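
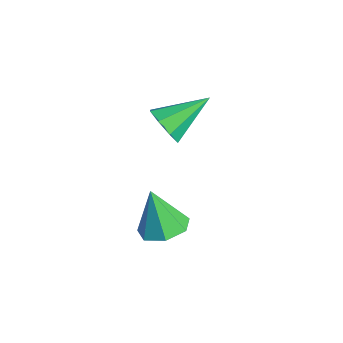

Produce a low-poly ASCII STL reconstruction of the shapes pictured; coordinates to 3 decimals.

solid 
facet normal 0.003 -0.887 -0.461
outer loop
vertex -0.193 -0.744 3.055
vertex -0.547 -0.338 2.272
vertex 0.326 -0.508 2.604
endloop
endfacet
facet normal 0.648 0.031 0.761
outer loop
vertex -0.193 -0.744 3.055
vertex 0.326 -0.508 2.604
vertex -0.553 1.578 3.268
endloop
endfacet
facet normal 0.002 -0.887 -0.461
outer loop
vertex 0.326 -0.508 2.604
vertex -0.547 -0.338 2.272
vertex 0.334 -0.173 1.959
endloop
endfacet
facet normal 0.925 0.331 0.184
outer loop
vertex 0.326 -0.508 2.604
vertex 0.334 -0.173 1.959
vertex -0.553 1.578 3.268
endloop
endfacet
facet normal 0.003 -0.888 -0.460
outer loop
vertex 0.334 -0.173 1.959
vertex -0.547 -0.338 2.272
vertex -0.175 0.065 1.497
endloop
endfacet
facet normal 0.661 0.635 -0.401
outer loop
vertex 0.334 -0.173 1.959
vertex -0.175 0.065 1.497
vertex -0.553 1.578 3.268
endloop
endfacet
facet normal 0.003 -0.888 -0.460
outer loop
vertex -0.175 0.065 1.497
vertex -0.547 -0.338 2.272
vertex -0.902 0.067 1.489
endloop
endfacet
facet normal 0.009 0.761 -0.648
outer loop
vertex -0.175 0.065 1.497
vertex -0.902 0.067 1.489
vertex -0.553 1.578 3.268
endloop
endfacet
facet normal 0.002 -0.888 -0.460
outer loop
vertex -0.902 0.067 1.489
vertex -0.547 -0.338 2.272
vertex -1.421 -0.168 1.94
endloop
endfacet
facet normal -0.649 0.638 -0.414
outer loop
vertex -0.902 0.067 1.489
vertex -1.421 -0.168 1.94
vertex -0.553 1.578 3.268
endloop
endfacet
facet normal 0.003 -0.887 -0.462
outer loop
vertex -1.421 -0.168 1.94
vertex -0.547 -0.338 2.272
vertex -1.429 -0.504 2.585
endloop
endfacet
facet normal -0.927 0.336 0.164
outer loop
vertex -1.421 -0.168 1.94
vertex -1.429 -0.504 2.585
vertex -0.553 1.578 3.268
endloop
endfacet
facet normal 0.003 -0.887 -0.461
outer loop
vertex -1.429 -0.504 2.585
vertex -0.547 -0.338 2.272
vertex -0.92 -0.742 3.047
endloop
endfacet
facet normal -0.663 0.034 0.748
outer loop
vertex -1.429 -0.504 2.585
vertex -0.92 -0.742 3.047
vertex -0.553 1.578 3.268
endloop
endfacet
facet normal 0.003 -0.887 -0.461
outer loop
vertex -0.92 -0.742 3.047
vertex -0.547 -0.338 2.272
vertex -0.193 -0.744 3.055
endloop
endfacet
facet normal -0.011 -0.093 0.996
outer loop
vertex -0.92 -0.742 3.047
vertex -0.193 -0.744 3.055
vertex -0.553 1.578 3.268
endloop
endfacet
facet normal 0.317 0.133 -0.939
outer loop
vertex 4.762 -2.716 1.304
vertex 3.858 -2.375 1.047
vertex 4.645 -1.86 1.386
endloop
endfacet
facet normal 0.710 0.030 0.704
outer loop
vertex 4.762 -2.716 1.304
vertex 4.645 -1.86 1.386
vertex 3.262 -2.625 2.813
endloop
endfacet
facet normal 0.318 0.133 -0.939
outer loop
vertex 4.645 -1.86 1.386
vertex 3.858 -2.375 1.047
vertex 3.935 -1.392 1.212
endloop
endfacet
facet normal 0.295 0.693 0.658
outer loop
vertex 4.645 -1.86 1.386
vertex 3.935 -1.392 1.212
vertex 3.262 -2.625 2.813
endloop
endfacet
facet normal 0.317 0.133 -0.939
outer loop
vertex 3.935 -1.392 1.212
vertex 3.858 -2.375 1.047
vertex 3.167 -1.665 0.914
endloop
endfacet
facet normal -0.445 0.790 0.422
outer loop
vertex 3.935 -1.392 1.212
vertex 3.167 -1.665 0.914
vertex 3.262 -2.625 2.813
endloop
endfacet
facet normal 0.316 0.132 -0.939
outer loop
vertex 3.167 -1.665 0.914
vertex 3.858 -2.375 1.047
vertex 2.919 -2.472 0.717
endloop
endfacet
facet normal -0.952 0.250 0.174
outer loop
vertex 3.167 -1.665 0.914
vertex 2.919 -2.472 0.717
vertex 3.262 -2.625 2.813
endloop
endfacet
facet normal 0.316 0.132 -0.939
outer loop
vertex 2.919 -2.472 0.717
vertex 3.858 -2.375 1.047
vertex 3.378 -3.207 0.768
endloop
endfacet
facet normal -0.847 -0.522 0.101
outer loop
vertex 2.919 -2.472 0.717
vertex 3.378 -3.207 0.768
vertex 3.262 -2.625 2.813
endloop
endfacet
facet normal 0.316 0.132 -0.939
outer loop
vertex 3.378 -3.207 0.768
vertex 3.858 -2.375 1.047
vertex 4.198 -3.315 1.029
endloop
endfacet
facet normal -0.206 -0.944 0.257
outer loop
vertex 3.378 -3.207 0.768
vertex 4.198 -3.315 1.029
vertex 3.262 -2.625 2.813
endloop
endfacet
facet normal 0.317 0.133 -0.939
outer loop
vertex 4.198 -3.315 1.029
vertex 3.858 -2.375 1.047
vertex 4.762 -2.716 1.304
endloop
endfacet
facet normal 0.486 -0.699 0.525
outer loop
vertex 4.198 -3.315 1.029
vertex 4.762 -2.716 1.304
vertex 3.262 -2.625 2.813
endloop
endfacet

endsolid


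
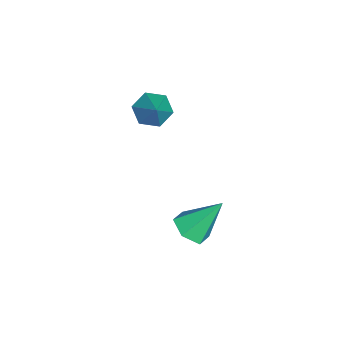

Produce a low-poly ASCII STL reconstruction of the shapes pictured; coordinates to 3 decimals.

solid 
facet normal 0.130 -0.586 -0.800
outer loop
vertex 3.567 3.074 -0.991
vertex 2.961 2.676 -0.798
vertex 2.891 3.274 -1.247
endloop
endfacet
facet normal 0.341 0.923 -0.179
outer loop
vertex 3.567 3.074 -0.991
vertex 2.891 3.274 -1.247
vertex 2.739 3.684 0.578
endloop
endfacet
facet normal 0.130 -0.586 -0.800
outer loop
vertex 2.891 3.274 -1.247
vertex 2.961 2.676 -0.798
vertex 2.285 2.876 -1.054
endloop
endfacet
facet normal -0.584 0.780 -0.224
outer loop
vertex 2.891 3.274 -1.247
vertex 2.285 2.876 -1.054
vertex 2.739 3.684 0.578
endloop
endfacet
facet normal 0.129 -0.586 -0.800
outer loop
vertex 2.285 2.876 -1.054
vertex 2.961 2.676 -0.798
vertex 2.355 2.279 -0.605
endloop
endfacet
facet normal -0.969 0.065 0.237
outer loop
vertex 2.285 2.876 -1.054
vertex 2.355 2.279 -0.605
vertex 2.739 3.684 0.578
endloop
endfacet
facet normal 0.129 -0.586 -0.800
outer loop
vertex 2.355 2.279 -0.605
vertex 2.961 2.676 -0.798
vertex 3.031 2.079 -0.35
endloop
endfacet
facet normal -0.432 -0.509 0.745
outer loop
vertex 2.355 2.279 -0.605
vertex 3.031 2.079 -0.35
vertex 2.739 3.684 0.578
endloop
endfacet
facet normal 0.129 -0.586 -0.800
outer loop
vertex 3.031 2.079 -0.35
vertex 2.961 2.676 -0.798
vertex 3.637 2.476 -0.543
endloop
endfacet
facet normal 0.492 -0.367 0.790
outer loop
vertex 3.031 2.079 -0.35
vertex 3.637 2.476 -0.543
vertex 2.739 3.684 0.578
endloop
endfacet
facet normal 0.129 -0.585 -0.801
outer loop
vertex 3.637 2.476 -0.543
vertex 2.961 2.676 -0.798
vertex 3.567 3.074 -0.991
endloop
endfacet
facet normal 0.878 0.348 0.328
outer loop
vertex 3.637 2.476 -0.543
vertex 3.567 3.074 -0.991
vertex 2.739 3.684 0.578
endloop
endfacet
facet normal -0.696 -0.236 -0.678
outer loop
vertex 1.332 0.63 3.036
vertex 0.85 1.001 3.402
vertex 1.234 1.319 2.897
endloop
endfacet
facet normal 0.930 0.059 -0.364
outer loop
vertex 1.332 0.63 3.036
vertex 1.234 1.319 2.897
vertex 1.79 1.319 4.318
endloop
endfacet
facet normal -0.696 -0.236 -0.678
outer loop
vertex 1.234 1.319 2.897
vertex 0.85 1.001 3.402
vertex 0.752 1.69 3.263
endloop
endfacet
facet normal 0.500 0.843 -0.196
outer loop
vertex 1.234 1.319 2.897
vertex 0.752 1.69 3.263
vertex 1.79 1.319 4.318
endloop
endfacet
facet normal -0.697 -0.236 -0.677
outer loop
vertex 0.752 1.69 3.263
vertex 0.85 1.001 3.402
vertex 0.368 1.372 3.769
endloop
endfacet
facet normal -0.140 0.883 0.448
outer loop
vertex 0.752 1.69 3.263
vertex 0.368 1.372 3.769
vertex 1.79 1.319 4.318
endloop
endfacet
facet normal -0.697 -0.236 -0.677
outer loop
vertex 0.368 1.372 3.769
vertex 0.85 1.001 3.402
vertex 0.466 0.683 3.908
endloop
endfacet
facet normal -0.352 0.137 0.926
outer loop
vertex 0.368 1.372 3.769
vertex 0.466 0.683 3.908
vertex 1.79 1.319 4.318
endloop
endfacet
facet normal -0.697 -0.236 -0.677
outer loop
vertex 0.466 0.683 3.908
vertex 0.85 1.001 3.402
vertex 0.948 0.312 3.541
endloop
endfacet
facet normal 0.077 -0.649 0.757
outer loop
vertex 0.466 0.683 3.908
vertex 0.948 0.312 3.541
vertex 1.79 1.319 4.318
endloop
endfacet
facet normal -0.696 -0.236 -0.678
outer loop
vertex 0.948 0.312 3.541
vertex 0.85 1.001 3.402
vertex 1.332 0.63 3.036
endloop
endfacet
facet normal 0.718 -0.687 0.113
outer loop
vertex 0.948 0.312 3.541
vertex 1.332 0.63 3.036
vertex 1.79 1.319 4.318
endloop
endfacet

endsolid


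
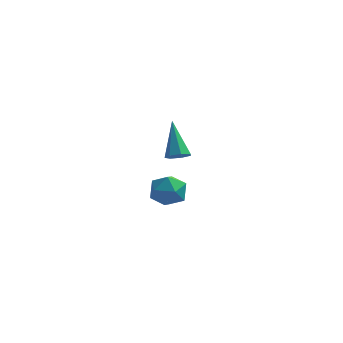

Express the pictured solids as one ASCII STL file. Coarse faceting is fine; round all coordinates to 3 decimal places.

solid 
facet normal -0.600 -0.207 0.773
outer loop
vertex 1.846 -1.87 1.819
vertex 2.104 -2.736 1.787
vertex 2.56 -2.147 2.299
endloop
endfacet
facet normal -0.362 0.466 0.807
outer loop
vertex 1.846 -1.87 1.819
vertex 2.56 -2.147 2.299
vertex 2.591 -1.358 1.858
endloop
endfacet
facet normal -0.561 0.801 0.209
outer loop
vertex 1.846 -1.87 1.819
vertex 2.591 -1.358 1.858
vertex 2.153 -1.46 1.073
endloop
endfacet
facet normal -0.922 0.335 -0.195
outer loop
vertex 1.846 -1.87 1.819
vertex 2.153 -1.46 1.073
vertex 1.852 -2.312 1.03
endloop
endfacet
facet normal -0.945 -0.287 0.154
outer loop
vertex 1.846 -1.87 1.819
vertex 1.852 -2.312 1.03
vertex 2.104 -2.736 1.787
endloop
endfacet
facet normal 0.351 0.446 0.823
outer loop
vertex 2.591 -1.358 1.858
vertex 2.56 -2.147 2.299
vertex 3.308 -1.908 1.85
endloop
endfacet
facet normal -0.034 -0.641 0.767
outer loop
vertex 2.56 -2.147 2.299
vertex 2.104 -2.736 1.787
vertex 3.007 -2.76 1.807
endloop
endfacet
facet normal -0.593 -0.770 -0.234
outer loop
vertex 2.104 -2.736 1.787
vertex 1.852 -2.312 1.03
vertex 2.569 -2.862 1.022
endloop
endfacet
facet normal -0.554 0.236 -0.798
outer loop
vertex 1.852 -2.312 1.03
vertex 2.153 -1.46 1.073
vertex 2.6 -2.073 0.581
endloop
endfacet
facet normal 0.029 0.989 -0.145
outer loop
vertex 2.153 -1.46 1.073
vertex 2.591 -1.358 1.858
vertex 3.056 -1.484 1.093
endloop
endfacet
facet normal 0.922 -0.335 0.195
outer loop
vertex 3.314 -2.35 1.061
vertex 3.308 -1.908 1.85
vertex 3.007 -2.76 1.807
endloop
endfacet
facet normal 0.561 -0.801 -0.209
outer loop
vertex 3.314 -2.35 1.061
vertex 3.007 -2.76 1.807
vertex 2.569 -2.862 1.022
endloop
endfacet
facet normal 0.362 -0.466 -0.807
outer loop
vertex 3.314 -2.35 1.061
vertex 2.569 -2.862 1.022
vertex 2.6 -2.073 0.581
endloop
endfacet
facet normal 0.600 0.207 -0.773
outer loop
vertex 3.314 -2.35 1.061
vertex 2.6 -2.073 0.581
vertex 3.056 -1.484 1.093
endloop
endfacet
facet normal 0.945 0.287 -0.154
outer loop
vertex 3.314 -2.35 1.061
vertex 3.056 -1.484 1.093
vertex 3.308 -1.908 1.85
endloop
endfacet
facet normal 0.554 -0.236 0.798
outer loop
vertex 3.007 -2.76 1.807
vertex 3.308 -1.908 1.85
vertex 2.56 -2.147 2.299
endloop
endfacet
facet normal -0.029 -0.989 0.145
outer loop
vertex 2.569 -2.862 1.022
vertex 3.007 -2.76 1.807
vertex 2.104 -2.736 1.787
endloop
endfacet
facet normal -0.351 -0.446 -0.823
outer loop
vertex 2.6 -2.073 0.581
vertex 2.569 -2.862 1.022
vertex 1.852 -2.312 1.03
endloop
endfacet
facet normal 0.034 0.641 -0.767
outer loop
vertex 3.056 -1.484 1.093
vertex 2.6 -2.073 0.581
vertex 2.153 -1.46 1.073
endloop
endfacet
facet normal 0.593 0.770 0.234
outer loop
vertex 3.308 -1.908 1.85
vertex 3.056 -1.484 1.093
vertex 2.591 -1.358 1.858
endloop
endfacet
facet normal 0.255 -0.596 -0.761
outer loop
vertex 2.496 3.534 0.328
vertex 1.992 3.188 0.43
vertex 2.053 3.684 0.062
endloop
endfacet
facet normal 0.422 0.883 -0.205
outer loop
vertex 2.496 3.534 0.328
vertex 2.053 3.684 0.062
vertex 1.468 4.412 1.99
endloop
endfacet
facet normal 0.256 -0.596 -0.761
outer loop
vertex 2.053 3.684 0.062
vertex 1.992 3.188 0.43
vertex 1.564 3.46 0.073
endloop
endfacet
facet normal -0.385 0.819 -0.426
outer loop
vertex 2.053 3.684 0.062
vertex 1.564 3.46 0.073
vertex 1.468 4.412 1.99
endloop
endfacet
facet normal 0.255 -0.597 -0.761
outer loop
vertex 1.564 3.46 0.073
vertex 1.992 3.188 0.43
vertex 1.397 3.032 0.353
endloop
endfacet
facet normal -0.951 0.256 -0.175
outer loop
vertex 1.564 3.46 0.073
vertex 1.397 3.032 0.353
vertex 1.468 4.412 1.99
endloop
endfacet
facet normal 0.255 -0.598 -0.760
outer loop
vertex 1.397 3.032 0.353
vertex 1.992 3.188 0.43
vertex 1.678 2.722 0.691
endloop
endfacet
facet normal -0.852 -0.381 0.359
outer loop
vertex 1.397 3.032 0.353
vertex 1.678 2.722 0.691
vertex 1.468 4.412 1.99
endloop
endfacet
facet normal 0.255 -0.598 -0.760
outer loop
vertex 1.678 2.722 0.691
vertex 1.992 3.188 0.43
vertex 2.195 2.763 0.832
endloop
endfacet
facet normal -0.162 -0.614 0.773
outer loop
vertex 1.678 2.722 0.691
vertex 2.195 2.763 0.832
vertex 1.468 4.412 1.99
endloop
endfacet
facet normal 0.255 -0.597 -0.760
outer loop
vertex 2.195 2.763 0.832
vertex 1.992 3.188 0.43
vertex 2.56 3.124 0.671
endloop
endfacet
facet normal 0.598 -0.267 0.756
outer loop
vertex 2.195 2.763 0.832
vertex 2.56 3.124 0.671
vertex 1.468 4.412 1.99
endloop
endfacet
facet normal 0.256 -0.597 -0.761
outer loop
vertex 2.56 3.124 0.671
vertex 1.992 3.188 0.43
vertex 2.496 3.534 0.328
endloop
endfacet
facet normal 0.859 0.401 0.319
outer loop
vertex 2.56 3.124 0.671
vertex 2.496 3.534 0.328
vertex 1.468 4.412 1.99
endloop
endfacet

endsolid


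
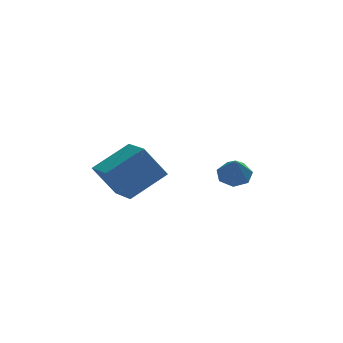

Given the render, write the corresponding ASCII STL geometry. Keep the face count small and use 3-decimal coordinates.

solid 
facet normal -0.544 0.104 0.833
outer loop
vertex -2.822 -0.571 4.18
vertex -3.174 1.219 3.727
vertex -4.572 -1.186 3.114
endloop
endfacet
facet normal 0.187 -0.952 0.242
outer loop
vertex -3.566 -1.379 1.573
vertex -2.822 -0.571 4.18
vertex -4.572 -1.186 3.114
endloop
endfacet
facet normal -0.544 0.104 0.832
outer loop
vertex -4.572 -1.186 3.114
vertex -3.174 1.219 3.727
vertex -4.924 0.604 2.66
endloop
endfacet
facet normal -0.818 -0.287 -0.498
outer loop
vertex -4.924 0.604 2.66
vertex -3.566 -1.379 1.573
vertex -4.572 -1.186 3.114
endloop
endfacet
facet normal 0.818 0.287 0.498
outer loop
vertex -2.822 -0.571 4.18
vertex -2.168 1.026 2.186
vertex -3.174 1.219 3.727
endloop
endfacet
facet normal 0.187 -0.952 0.242
outer loop
vertex -1.816 -0.764 2.64
vertex -2.822 -0.571 4.18
vertex -3.566 -1.379 1.573
endloop
endfacet
facet normal 0.818 0.287 0.498
outer loop
vertex -1.816 -0.764 2.64
vertex -2.168 1.026 2.186
vertex -2.822 -0.571 4.18
endloop
endfacet
facet normal -0.187 0.952 -0.242
outer loop
vertex -3.174 1.219 3.727
vertex -2.168 1.026 2.186
vertex -4.924 0.604 2.66
endloop
endfacet
facet normal -0.818 -0.287 -0.498
outer loop
vertex -3.918 0.411 1.12
vertex -3.566 -1.379 1.573
vertex -4.924 0.604 2.66
endloop
endfacet
facet normal -0.187 0.952 -0.242
outer loop
vertex -4.924 0.604 2.66
vertex -2.168 1.026 2.186
vertex -3.918 0.411 1.12
endloop
endfacet
facet normal 0.544 -0.104 -0.833
outer loop
vertex -3.918 0.411 1.12
vertex -1.816 -0.764 2.64
vertex -3.566 -1.379 1.573
endloop
endfacet
facet normal 0.544 -0.104 -0.833
outer loop
vertex -2.168 1.026 2.186
vertex -1.816 -0.764 2.64
vertex -3.918 0.411 1.12
endloop
endfacet
facet normal 0.109 0.577 -0.809
outer loop
vertex 2.111 1.68 1.874
vertex 1.584 1.195 1.457
vertex 1.417 1.867 1.914
endloop
endfacet
facet normal 0.170 0.444 0.880
outer loop
vertex 2.111 1.68 1.874
vertex 1.417 1.867 1.914
vertex 1.416 0.305 2.703
endloop
endfacet
facet normal 0.108 0.577 -0.809
outer loop
vertex 1.417 1.867 1.914
vertex 1.584 1.195 1.457
vertex 0.848 1.547 1.61
endloop
endfacet
facet normal -0.590 0.364 0.721
outer loop
vertex 1.417 1.867 1.914
vertex 0.848 1.547 1.61
vertex 1.416 0.305 2.703
endloop
endfacet
facet normal 0.108 0.578 -0.809
outer loop
vertex 0.848 1.547 1.61
vertex 1.584 1.195 1.457
vertex 0.833 0.962 1.19
endloop
endfacet
facet normal -0.942 -0.180 0.285
outer loop
vertex 0.848 1.547 1.61
vertex 0.833 0.962 1.19
vertex 1.416 0.305 2.703
endloop
endfacet
facet normal 0.108 0.578 -0.809
outer loop
vertex 0.833 0.962 1.19
vertex 1.584 1.195 1.457
vertex 1.383 0.552 0.971
endloop
endfacet
facet normal -0.620 -0.778 -0.099
outer loop
vertex 0.833 0.962 1.19
vertex 1.383 0.552 0.971
vertex 1.416 0.305 2.703
endloop
endfacet
facet normal 0.109 0.578 -0.809
outer loop
vertex 1.383 0.552 0.971
vertex 1.584 1.195 1.457
vertex 2.084 0.626 1.118
endloop
endfacet
facet normal 0.133 -0.981 -0.142
outer loop
vertex 1.383 0.552 0.971
vertex 2.084 0.626 1.118
vertex 1.416 0.305 2.703
endloop
endfacet
facet normal 0.109 0.578 -0.809
outer loop
vertex 2.084 0.626 1.118
vertex 1.584 1.195 1.457
vertex 2.408 1.128 1.52
endloop
endfacet
facet normal 0.750 -0.634 0.188
outer loop
vertex 2.084 0.626 1.118
vertex 2.408 1.128 1.52
vertex 1.416 0.305 2.703
endloop
endfacet
facet normal 0.109 0.577 -0.809
outer loop
vertex 2.408 1.128 1.52
vertex 1.584 1.195 1.457
vertex 2.111 1.68 1.874
endloop
endfacet
facet normal 0.766 0.000 0.643
outer loop
vertex 2.408 1.128 1.52
vertex 2.111 1.68 1.874
vertex 1.416 0.305 2.703
endloop
endfacet

endsolid


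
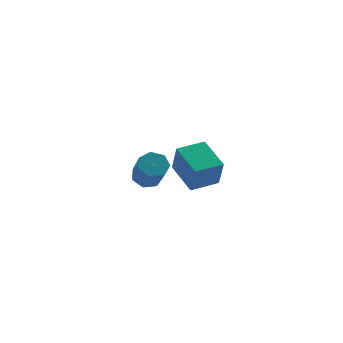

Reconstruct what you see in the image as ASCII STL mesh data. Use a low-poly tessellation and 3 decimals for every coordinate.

solid 
facet normal 0.029 0.626 -0.779
outer loop
vertex -2.855 -2.361 2.131
vertex -3.512 -2.705 1.83
vertex -3.459 -2.084 2.331
endloop
endfacet
facet normal 0.491 0.669 0.557
outer loop
vertex -2.855 -2.361 2.131
vertex -3.459 -2.084 2.331
vertex -2.911 -3.552 3.611
endloop
endfacet
facet normal 0.492 0.669 0.557
outer loop
vertex -2.911 -3.552 3.611
vertex -3.459 -2.084 2.331
vertex -3.515 -3.274 3.811
endloop
endfacet
facet normal -0.030 -0.626 0.779
outer loop
vertex -2.911 -3.552 3.611
vertex -3.515 -3.274 3.811
vertex -3.568 -3.895 3.31
endloop
endfacet
facet normal 0.029 0.626 -0.779
outer loop
vertex -3.459 -2.084 2.331
vertex -3.512 -2.705 1.83
vertex -4.103 -2.274 2.154
endloop
endfacet
facet normal -0.373 0.730 0.573
outer loop
vertex -3.459 -2.084 2.331
vertex -4.103 -2.274 2.154
vertex -3.515 -3.274 3.811
endloop
endfacet
facet normal -0.373 0.730 0.573
outer loop
vertex -3.515 -3.274 3.811
vertex -4.103 -2.274 2.154
vertex -4.159 -3.464 3.634
endloop
endfacet
facet normal -0.029 -0.626 0.779
outer loop
vertex -3.515 -3.274 3.811
vertex -4.159 -3.464 3.634
vertex -3.568 -3.895 3.31
endloop
endfacet
facet normal 0.029 0.626 -0.779
outer loop
vertex -4.103 -2.274 2.154
vertex -3.512 -2.705 1.83
vertex -4.302 -2.789 1.733
endloop
endfacet
facet normal -0.958 0.241 0.158
outer loop
vertex -4.103 -2.274 2.154
vertex -4.302 -2.789 1.733
vertex -4.159 -3.464 3.634
endloop
endfacet
facet normal -0.958 0.241 0.158
outer loop
vertex -4.159 -3.464 3.634
vertex -4.302 -2.789 1.733
vertex -4.358 -3.979 3.213
endloop
endfacet
facet normal -0.029 -0.626 0.779
outer loop
vertex -4.159 -3.464 3.634
vertex -4.358 -3.979 3.213
vertex -3.568 -3.895 3.31
endloop
endfacet
facet normal 0.029 0.626 -0.779
outer loop
vertex -4.302 -2.789 1.733
vertex -3.512 -2.705 1.83
vertex -3.906 -3.24 1.385
endloop
endfacet
facet normal -0.821 -0.430 -0.377
outer loop
vertex -4.302 -2.789 1.733
vertex -3.906 -3.24 1.385
vertex -4.358 -3.979 3.213
endloop
endfacet
facet normal -0.821 -0.430 -0.377
outer loop
vertex -4.358 -3.979 3.213
vertex -3.906 -3.24 1.385
vertex -3.962 -4.43 2.865
endloop
endfacet
facet normal -0.029 -0.626 0.779
outer loop
vertex -4.358 -3.979 3.213
vertex -3.962 -4.43 2.865
vertex -3.568 -3.895 3.31
endloop
endfacet
facet normal 0.030 0.626 -0.779
outer loop
vertex -3.906 -3.24 1.385
vertex -3.512 -2.705 1.83
vertex -3.213 -3.289 1.372
endloop
endfacet
facet normal -0.067 -0.776 -0.627
outer loop
vertex -3.906 -3.24 1.385
vertex -3.213 -3.289 1.372
vertex -3.962 -4.43 2.865
endloop
endfacet
facet normal -0.067 -0.776 -0.627
outer loop
vertex -3.962 -4.43 2.865
vertex -3.213 -3.289 1.372
vertex -3.269 -4.479 2.852
endloop
endfacet
facet normal -0.030 -0.626 0.779
outer loop
vertex -3.962 -4.43 2.865
vertex -3.269 -4.479 2.852
vertex -3.568 -3.895 3.31
endloop
endfacet
facet normal 0.030 0.626 -0.779
outer loop
vertex -3.213 -3.289 1.372
vertex -3.512 -2.705 1.83
vertex -2.746 -2.898 1.704
endloop
endfacet
facet normal 0.739 -0.539 -0.405
outer loop
vertex -3.213 -3.289 1.372
vertex -2.746 -2.898 1.704
vertex -3.269 -4.479 2.852
endloop
endfacet
facet normal 0.739 -0.539 -0.405
outer loop
vertex -3.269 -4.479 2.852
vertex -2.746 -2.898 1.704
vertex -2.802 -4.088 3.184
endloop
endfacet
facet normal -0.030 -0.626 0.779
outer loop
vertex -3.269 -4.479 2.852
vertex -2.802 -4.088 3.184
vertex -3.568 -3.895 3.31
endloop
endfacet
facet normal 0.029 0.626 -0.779
outer loop
vertex -2.746 -2.898 1.704
vertex -3.512 -2.705 1.83
vertex -2.855 -2.361 2.131
endloop
endfacet
facet normal 0.987 0.104 0.121
outer loop
vertex -2.746 -2.898 1.704
vertex -2.855 -2.361 2.131
vertex -2.802 -4.088 3.184
endloop
endfacet
facet normal 0.987 0.104 0.121
outer loop
vertex -2.802 -4.088 3.184
vertex -2.855 -2.361 2.131
vertex -2.911 -3.552 3.611
endloop
endfacet
facet normal -0.030 -0.627 0.779
outer loop
vertex -2.802 -4.088 3.184
vertex -2.911 -3.552 3.611
vertex -3.568 -3.895 3.31
endloop
endfacet
facet normal -0.986 -0.158 -0.053
outer loop
vertex 0.307 1.087 -0.79
vertex -0.043 3.027 -0.067
vertex 0.297 1.745 -2.562
endloop
endfacet
facet normal 0.167 -0.924 -0.344
outer loop
vertex 1.963 2.013 -2.473
vertex 0.307 1.087 -0.79
vertex 0.297 1.745 -2.562
endloop
endfacet
facet normal -0.986 -0.158 -0.053
outer loop
vertex 0.297 1.745 -2.562
vertex -0.043 3.027 -0.067
vertex -0.053 3.686 -1.839
endloop
endfacet
facet normal -0.006 0.348 -0.937
outer loop
vertex -0.053 3.686 -1.839
vertex 1.963 2.013 -2.473
vertex 0.297 1.745 -2.562
endloop
endfacet
facet normal 0.006 -0.348 0.937
outer loop
vertex 0.307 1.087 -0.79
vertex 1.623 3.295 0.022
vertex -0.043 3.027 -0.067
endloop
endfacet
facet normal 0.166 -0.924 -0.345
outer loop
vertex 1.973 1.354 -0.701
vertex 0.307 1.087 -0.79
vertex 1.963 2.013 -2.473
endloop
endfacet
facet normal 0.006 -0.348 0.937
outer loop
vertex 1.973 1.354 -0.701
vertex 1.623 3.295 0.022
vertex 0.307 1.087 -0.79
endloop
endfacet
facet normal -0.167 0.924 0.345
outer loop
vertex -0.043 3.027 -0.067
vertex 1.623 3.295 0.022
vertex -0.053 3.686 -1.839
endloop
endfacet
facet normal -0.006 0.348 -0.937
outer loop
vertex 1.613 3.953 -1.75
vertex 1.963 2.013 -2.473
vertex -0.053 3.686 -1.839
endloop
endfacet
facet normal -0.166 0.924 0.344
outer loop
vertex -0.053 3.686 -1.839
vertex 1.623 3.295 0.022
vertex 1.613 3.953 -1.75
endloop
endfacet
facet normal 0.986 0.158 0.053
outer loop
vertex 1.613 3.953 -1.75
vertex 1.973 1.354 -0.701
vertex 1.963 2.013 -2.473
endloop
endfacet
facet normal 0.986 0.158 0.053
outer loop
vertex 1.623 3.295 0.022
vertex 1.973 1.354 -0.701
vertex 1.613 3.953 -1.75
endloop
endfacet

endsolid


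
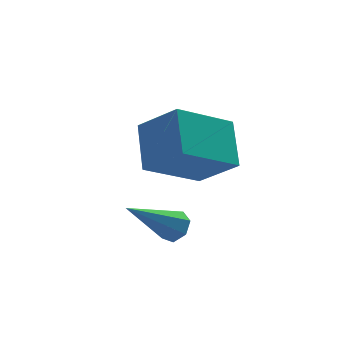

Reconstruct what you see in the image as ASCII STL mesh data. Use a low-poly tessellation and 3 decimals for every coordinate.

solid 
facet normal 0.739 0.145 -0.658
outer loop
vertex 3.558 -2.117 -2.02
vertex 3.255 -2.32 -2.405
vertex 3.296 -1.815 -2.248
endloop
endfacet
facet normal 0.176 0.686 0.706
outer loop
vertex 3.558 -2.117 -2.02
vertex 3.296 -1.815 -2.248
vertex 1.805 -2.6 -1.115
endloop
endfacet
facet normal 0.741 0.144 -0.656
outer loop
vertex 3.296 -1.815 -2.248
vertex 3.255 -2.32 -2.405
vertex 3.004 -1.894 -2.595
endloop
endfacet
facet normal -0.390 0.913 0.120
outer loop
vertex 3.296 -1.815 -2.248
vertex 3.004 -1.894 -2.595
vertex 1.805 -2.6 -1.115
endloop
endfacet
facet normal 0.739 0.142 -0.658
outer loop
vertex 3.004 -1.894 -2.595
vertex 3.255 -2.32 -2.405
vertex 2.9 -2.293 -2.798
endloop
endfacet
facet normal -0.791 0.428 -0.437
outer loop
vertex 3.004 -1.894 -2.595
vertex 2.9 -2.293 -2.798
vertex 1.805 -2.6 -1.115
endloop
endfacet
facet normal 0.739 0.143 -0.658
outer loop
vertex 2.9 -2.293 -2.798
vertex 3.255 -2.32 -2.405
vertex 3.064 -2.713 -2.705
endloop
endfacet
facet normal -0.730 -0.407 -0.549
outer loop
vertex 2.9 -2.293 -2.798
vertex 3.064 -2.713 -2.705
vertex 1.805 -2.6 -1.115
endloop
endfacet
facet normal 0.740 0.142 -0.657
outer loop
vertex 3.064 -2.713 -2.705
vertex 3.255 -2.32 -2.405
vertex 3.371 -2.837 -2.386
endloop
endfacet
facet normal -0.251 -0.959 -0.131
outer loop
vertex 3.064 -2.713 -2.705
vertex 3.371 -2.837 -2.386
vertex 1.805 -2.6 -1.115
endloop
endfacet
facet normal 0.740 0.142 -0.657
outer loop
vertex 3.371 -2.837 -2.386
vertex 3.255 -2.32 -2.405
vertex 3.591 -2.572 -2.081
endloop
endfacet
facet normal 0.285 -0.816 0.503
outer loop
vertex 3.371 -2.837 -2.386
vertex 3.591 -2.572 -2.081
vertex 1.805 -2.6 -1.115
endloop
endfacet
facet normal 0.740 0.142 -0.657
outer loop
vertex 3.591 -2.572 -2.081
vertex 3.255 -2.32 -2.405
vertex 3.558 -2.117 -2.02
endloop
endfacet
facet normal 0.475 -0.083 0.876
outer loop
vertex 3.591 -2.572 -2.081
vertex 3.558 -2.117 -2.02
vertex 1.805 -2.6 -1.115
endloop
endfacet
facet normal -0.839 -0.158 0.521
outer loop
vertex 3.287 -2.798 0.759
vertex 3.593 -1.542 1.632
vertex 2.505 -1.918 -0.234
endloop
endfacet
facet normal -0.196 -0.805 -0.559
outer loop
vertex 4.207 -1.598 -1.292
vertex 3.287 -2.798 0.759
vertex 2.505 -1.918 -0.234
endloop
endfacet
facet normal -0.839 -0.158 0.521
outer loop
vertex 2.505 -1.918 -0.234
vertex 3.593 -1.542 1.632
vertex 2.81 -0.662 0.639
endloop
endfacet
facet normal -0.508 0.571 -0.645
outer loop
vertex 2.81 -0.662 0.639
vertex 4.207 -1.598 -1.292
vertex 2.505 -1.918 -0.234
endloop
endfacet
facet normal 0.508 -0.572 0.644
outer loop
vertex 3.287 -2.798 0.759
vertex 5.295 -1.222 0.574
vertex 3.593 -1.542 1.632
endloop
endfacet
facet normal -0.196 -0.805 -0.559
outer loop
vertex 4.99 -2.478 -0.299
vertex 3.287 -2.798 0.759
vertex 4.207 -1.598 -1.292
endloop
endfacet
facet normal 0.508 -0.571 0.645
outer loop
vertex 4.99 -2.478 -0.299
vertex 5.295 -1.222 0.574
vertex 3.287 -2.798 0.759
endloop
endfacet
facet normal 0.196 0.806 0.559
outer loop
vertex 3.593 -1.542 1.632
vertex 5.295 -1.222 0.574
vertex 2.81 -0.662 0.639
endloop
endfacet
facet normal -0.508 0.572 -0.644
outer loop
vertex 4.513 -0.342 -0.419
vertex 4.207 -1.598 -1.292
vertex 2.81 -0.662 0.639
endloop
endfacet
facet normal 0.196 0.805 0.559
outer loop
vertex 2.81 -0.662 0.639
vertex 5.295 -1.222 0.574
vertex 4.513 -0.342 -0.419
endloop
endfacet
facet normal 0.839 0.158 -0.521
outer loop
vertex 4.513 -0.342 -0.419
vertex 4.99 -2.478 -0.299
vertex 4.207 -1.598 -1.292
endloop
endfacet
facet normal 0.839 0.158 -0.521
outer loop
vertex 5.295 -1.222 0.574
vertex 4.99 -2.478 -0.299
vertex 4.513 -0.342 -0.419
endloop
endfacet

endsolid


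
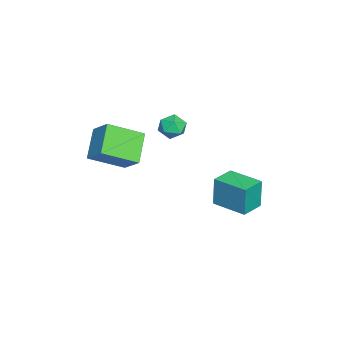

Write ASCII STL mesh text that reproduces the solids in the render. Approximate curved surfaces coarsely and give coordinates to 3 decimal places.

solid 
facet normal -0.857 0.513 -0.051
outer loop
vertex -4.384 2.704 -2.852
vertex -3.349 4.438 -2.822
vertex -4.291 2.68 -4.67
endloop
endfacet
facet normal -0.513 -0.858 -0.015
outer loop
vertex -3.091 1.962 -4.598
vertex -4.384 2.704 -2.852
vertex -4.291 2.68 -4.67
endloop
endfacet
facet normal -0.857 0.513 -0.051
outer loop
vertex -4.291 2.68 -4.67
vertex -3.349 4.438 -2.822
vertex -3.255 4.414 -4.639
endloop
endfacet
facet normal 0.052 -0.013 -0.999
outer loop
vertex -3.255 4.414 -4.639
vertex -3.091 1.962 -4.598
vertex -4.291 2.68 -4.67
endloop
endfacet
facet normal -0.052 0.014 0.999
outer loop
vertex -4.384 2.704 -2.852
vertex -2.149 3.72 -2.75
vertex -3.349 4.438 -2.822
endloop
endfacet
facet normal -0.513 -0.858 -0.015
outer loop
vertex -3.185 1.986 -2.781
vertex -4.384 2.704 -2.852
vertex -3.091 1.962 -4.598
endloop
endfacet
facet normal -0.051 0.013 0.999
outer loop
vertex -3.185 1.986 -2.781
vertex -2.149 3.72 -2.75
vertex -4.384 2.704 -2.852
endloop
endfacet
facet normal 0.513 0.858 0.015
outer loop
vertex -3.349 4.438 -2.822
vertex -2.149 3.72 -2.75
vertex -3.255 4.414 -4.639
endloop
endfacet
facet normal 0.051 -0.013 -0.999
outer loop
vertex -2.056 3.696 -4.568
vertex -3.091 1.962 -4.598
vertex -3.255 4.414 -4.639
endloop
endfacet
facet normal 0.513 0.858 0.015
outer loop
vertex -3.255 4.414 -4.639
vertex -2.149 3.72 -2.75
vertex -2.056 3.696 -4.568
endloop
endfacet
facet normal 0.857 -0.513 0.051
outer loop
vertex -2.056 3.696 -4.568
vertex -3.185 1.986 -2.781
vertex -3.091 1.962 -4.598
endloop
endfacet
facet normal 0.857 -0.513 0.051
outer loop
vertex -2.149 3.72 -2.75
vertex -3.185 1.986 -2.781
vertex -2.056 3.696 -4.568
endloop
endfacet
facet normal -0.789 0.032 0.613
outer loop
vertex -1.77 -4.013 1.402
vertex -0.981 -3.148 2.372
vertex -2.482 -2.23 0.391
endloop
endfacet
facet normal -0.519 -0.569 -0.638
outer loop
vertex -0.959 -2.292 -0.792
vertex -1.77 -4.013 1.402
vertex -2.482 -2.23 0.391
endloop
endfacet
facet normal -0.789 0.032 0.613
outer loop
vertex -2.482 -2.23 0.391
vertex -0.981 -3.148 2.372
vertex -1.693 -1.365 1.361
endloop
endfacet
facet normal -0.328 0.822 -0.466
outer loop
vertex -1.693 -1.365 1.361
vertex -0.959 -2.292 -0.792
vertex -2.482 -2.23 0.391
endloop
endfacet
facet normal 0.328 -0.822 0.466
outer loop
vertex -1.77 -4.013 1.402
vertex 0.542 -3.21 1.189
vertex -0.981 -3.148 2.372
endloop
endfacet
facet normal -0.519 -0.569 -0.638
outer loop
vertex -0.247 -4.075 0.219
vertex -1.77 -4.013 1.402
vertex -0.959 -2.292 -0.792
endloop
endfacet
facet normal 0.328 -0.822 0.466
outer loop
vertex -0.247 -4.075 0.219
vertex 0.542 -3.21 1.189
vertex -1.77 -4.013 1.402
endloop
endfacet
facet normal 0.519 0.569 0.638
outer loop
vertex -0.981 -3.148 2.372
vertex 0.542 -3.21 1.189
vertex -1.693 -1.365 1.361
endloop
endfacet
facet normal -0.328 0.822 -0.466
outer loop
vertex -0.17 -1.427 0.178
vertex -0.959 -2.292 -0.792
vertex -1.693 -1.365 1.361
endloop
endfacet
facet normal 0.519 0.569 0.638
outer loop
vertex -1.693 -1.365 1.361
vertex 0.542 -3.21 1.189
vertex -0.17 -1.427 0.178
endloop
endfacet
facet normal 0.789 -0.032 -0.613
outer loop
vertex -0.17 -1.427 0.178
vertex -0.247 -4.075 0.219
vertex -0.959 -2.292 -0.792
endloop
endfacet
facet normal 0.789 -0.032 -0.613
outer loop
vertex 0.542 -3.21 1.189
vertex -0.247 -4.075 0.219
vertex -0.17 -1.427 0.178
endloop
endfacet
facet normal -0.640 0.589 0.494
outer loop
vertex -3.874 0.123 1.021
vertex -3.544 -0.124 1.742
vertex -3.236 0.54 1.35
endloop
endfacet
facet normal -0.487 0.861 -0.147
outer loop
vertex -3.874 0.123 1.021
vertex -3.236 0.54 1.35
vertex -3.257 0.389 0.533
endloop
endfacet
facet normal -0.669 0.378 -0.640
outer loop
vertex -3.874 0.123 1.021
vertex -3.257 0.389 0.533
vertex -3.578 -0.369 0.421
endloop
endfacet
facet normal -0.933 -0.192 -0.303
outer loop
vertex -3.874 0.123 1.021
vertex -3.578 -0.369 0.421
vertex -3.755 -0.686 1.168
endloop
endfacet
facet normal -0.915 -0.062 0.398
outer loop
vertex -3.874 0.123 1.021
vertex -3.755 -0.686 1.168
vertex -3.544 -0.124 1.742
endloop
endfacet
facet normal 0.219 0.958 -0.183
outer loop
vertex -3.257 0.389 0.533
vertex -3.236 0.54 1.35
vertex -2.545 0.306 0.952
endloop
endfacet
facet normal -0.026 0.517 0.855
outer loop
vertex -3.236 0.54 1.35
vertex -3.544 -0.124 1.742
vertex -2.722 -0.011 1.699
endloop
endfacet
facet normal -0.474 -0.536 0.699
outer loop
vertex -3.544 -0.124 1.742
vertex -3.755 -0.686 1.168
vertex -3.043 -0.769 1.587
endloop
endfacet
facet normal -0.504 -0.746 -0.436
outer loop
vertex -3.755 -0.686 1.168
vertex -3.578 -0.369 0.421
vertex -3.064 -0.92 0.77
endloop
endfacet
facet normal -0.076 0.177 -0.981
outer loop
vertex -3.578 -0.369 0.421
vertex -3.257 0.389 0.533
vertex -2.756 -0.256 0.378
endloop
endfacet
facet normal 0.933 0.192 0.303
outer loop
vertex -2.426 -0.503 1.099
vertex -2.545 0.306 0.952
vertex -2.722 -0.011 1.699
endloop
endfacet
facet normal 0.669 -0.378 0.640
outer loop
vertex -2.426 -0.503 1.099
vertex -2.722 -0.011 1.699
vertex -3.043 -0.769 1.587
endloop
endfacet
facet normal 0.487 -0.861 0.147
outer loop
vertex -2.426 -0.503 1.099
vertex -3.043 -0.769 1.587
vertex -3.064 -0.92 0.77
endloop
endfacet
facet normal 0.640 -0.589 -0.494
outer loop
vertex -2.426 -0.503 1.099
vertex -3.064 -0.92 0.77
vertex -2.756 -0.256 0.378
endloop
endfacet
facet normal 0.915 0.062 -0.398
outer loop
vertex -2.426 -0.503 1.099
vertex -2.756 -0.256 0.378
vertex -2.545 0.306 0.952
endloop
endfacet
facet normal 0.504 0.746 0.436
outer loop
vertex -2.722 -0.011 1.699
vertex -2.545 0.306 0.952
vertex -3.236 0.54 1.35
endloop
endfacet
facet normal 0.076 -0.177 0.981
outer loop
vertex -3.043 -0.769 1.587
vertex -2.722 -0.011 1.699
vertex -3.544 -0.124 1.742
endloop
endfacet
facet normal -0.219 -0.958 0.183
outer loop
vertex -3.064 -0.92 0.77
vertex -3.043 -0.769 1.587
vertex -3.755 -0.686 1.168
endloop
endfacet
facet normal 0.026 -0.517 -0.855
outer loop
vertex -2.756 -0.256 0.378
vertex -3.064 -0.92 0.77
vertex -3.578 -0.369 0.421
endloop
endfacet
facet normal 0.474 0.536 -0.699
outer loop
vertex -2.545 0.306 0.952
vertex -2.756 -0.256 0.378
vertex -3.257 0.389 0.533
endloop
endfacet

endsolid


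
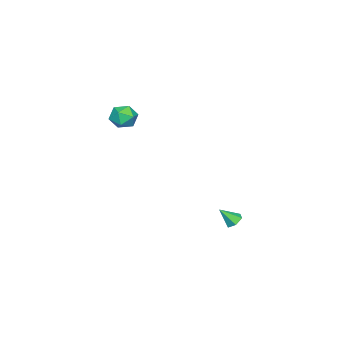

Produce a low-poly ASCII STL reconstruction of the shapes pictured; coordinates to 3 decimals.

solid 
facet normal -0.382 0.546 -0.746
outer loop
vertex 0.335 4.069 -4.098
vertex -0.081 4.193 -3.794
vertex 0.35 4.5 -3.79
endloop
endfacet
facet normal 1.000 -0.024 -0.015
outer loop
vertex 0.335 4.069 -4.098
vertex 0.35 4.5 -3.79
vertex 0.341 3.587 -2.966
endloop
endfacet
facet normal -0.381 0.545 -0.747
outer loop
vertex 0.35 4.5 -3.79
vertex -0.081 4.193 -3.794
vertex -0.067 4.624 -3.487
endloop
endfacet
facet normal 0.595 0.535 0.600
outer loop
vertex 0.35 4.5 -3.79
vertex -0.067 4.624 -3.487
vertex 0.341 3.587 -2.966
endloop
endfacet
facet normal -0.381 0.545 -0.747
outer loop
vertex -0.067 4.624 -3.487
vertex -0.081 4.193 -3.794
vertex -0.498 4.317 -3.491
endloop
endfacet
facet normal -0.258 0.351 0.900
outer loop
vertex -0.067 4.624 -3.487
vertex -0.498 4.317 -3.491
vertex 0.341 3.587 -2.966
endloop
endfacet
facet normal -0.380 0.546 -0.747
outer loop
vertex -0.498 4.317 -3.491
vertex -0.081 4.193 -3.794
vertex -0.513 3.885 -3.799
endloop
endfacet
facet normal -0.709 -0.393 0.586
outer loop
vertex -0.498 4.317 -3.491
vertex -0.513 3.885 -3.799
vertex 0.341 3.587 -2.966
endloop
endfacet
facet normal -0.380 0.546 -0.747
outer loop
vertex -0.513 3.885 -3.799
vertex -0.081 4.193 -3.794
vertex -0.096 3.761 -4.102
endloop
endfacet
facet normal -0.304 -0.952 -0.029
outer loop
vertex -0.513 3.885 -3.799
vertex -0.096 3.761 -4.102
vertex 0.341 3.587 -2.966
endloop
endfacet
facet normal -0.383 0.545 -0.746
outer loop
vertex -0.096 3.761 -4.102
vertex -0.081 4.193 -3.794
vertex 0.335 4.069 -4.098
endloop
endfacet
facet normal 0.551 -0.767 -0.329
outer loop
vertex -0.096 3.761 -4.102
vertex 0.335 4.069 -4.098
vertex 0.341 3.587 -2.966
endloop
endfacet
facet normal -0.168 0.977 -0.132
outer loop
vertex 2.323 -0.055 2.799
vertex 1.784 -0.072 3.36
vertex 2.526 0.08 3.538
endloop
endfacet
facet normal 0.508 0.812 -0.288
outer loop
vertex 2.323 -0.055 2.799
vertex 2.526 0.08 3.538
vertex 2.978 -0.363 3.085
endloop
endfacet
facet normal 0.501 0.319 -0.804
outer loop
vertex 2.323 -0.055 2.799
vertex 2.978 -0.363 3.085
vertex 2.514 -0.789 2.627
endloop
endfacet
facet normal -0.179 0.180 -0.967
outer loop
vertex 2.323 -0.055 2.799
vertex 2.514 -0.789 2.627
vertex 1.777 -0.608 2.797
endloop
endfacet
facet normal -0.593 0.587 -0.552
outer loop
vertex 2.323 -0.055 2.799
vertex 1.777 -0.608 2.797
vertex 1.784 -0.072 3.36
endloop
endfacet
facet normal 0.803 0.519 0.294
outer loop
vertex 2.978 -0.363 3.085
vertex 2.526 0.08 3.538
vertex 2.843 -0.572 3.823
endloop
endfacet
facet normal -0.292 0.786 0.545
outer loop
vertex 2.526 0.08 3.538
vertex 1.784 -0.072 3.36
vertex 2.106 -0.391 3.993
endloop
endfacet
facet normal -0.979 0.155 -0.135
outer loop
vertex 1.784 -0.072 3.36
vertex 1.777 -0.608 2.797
vertex 1.642 -0.817 3.535
endloop
endfacet
facet normal -0.310 -0.503 -0.807
outer loop
vertex 1.777 -0.608 2.797
vertex 2.514 -0.789 2.627
vertex 2.094 -1.26 3.082
endloop
endfacet
facet normal 0.792 -0.279 -0.543
outer loop
vertex 2.514 -0.789 2.627
vertex 2.978 -0.363 3.085
vertex 2.836 -1.108 3.26
endloop
endfacet
facet normal 0.179 -0.180 0.967
outer loop
vertex 2.297 -1.125 3.821
vertex 2.843 -0.572 3.823
vertex 2.106 -0.391 3.993
endloop
endfacet
facet normal -0.501 -0.319 0.804
outer loop
vertex 2.297 -1.125 3.821
vertex 2.106 -0.391 3.993
vertex 1.642 -0.817 3.535
endloop
endfacet
facet normal -0.508 -0.812 0.288
outer loop
vertex 2.297 -1.125 3.821
vertex 1.642 -0.817 3.535
vertex 2.094 -1.26 3.082
endloop
endfacet
facet normal 0.168 -0.977 0.132
outer loop
vertex 2.297 -1.125 3.821
vertex 2.094 -1.26 3.082
vertex 2.836 -1.108 3.26
endloop
endfacet
facet normal 0.593 -0.587 0.552
outer loop
vertex 2.297 -1.125 3.821
vertex 2.836 -1.108 3.26
vertex 2.843 -0.572 3.823
endloop
endfacet
facet normal 0.310 0.503 0.807
outer loop
vertex 2.106 -0.391 3.993
vertex 2.843 -0.572 3.823
vertex 2.526 0.08 3.538
endloop
endfacet
facet normal -0.792 0.279 0.543
outer loop
vertex 1.642 -0.817 3.535
vertex 2.106 -0.391 3.993
vertex 1.784 -0.072 3.36
endloop
endfacet
facet normal -0.803 -0.519 -0.294
outer loop
vertex 2.094 -1.26 3.082
vertex 1.642 -0.817 3.535
vertex 1.777 -0.608 2.797
endloop
endfacet
facet normal 0.292 -0.786 -0.545
outer loop
vertex 2.836 -1.108 3.26
vertex 2.094 -1.26 3.082
vertex 2.514 -0.789 2.627
endloop
endfacet
facet normal 0.979 -0.155 0.135
outer loop
vertex 2.843 -0.572 3.823
vertex 2.836 -1.108 3.26
vertex 2.978 -0.363 3.085
endloop
endfacet

endsolid


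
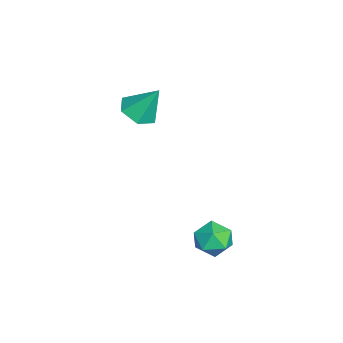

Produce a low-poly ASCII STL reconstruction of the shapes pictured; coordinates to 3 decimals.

solid 
facet normal 0.304 0.950 0.070
outer loop
vertex 3.736 0.287 -0.572
vertex 3.728 0.228 0.267
vertex 4.426 0.036 -0.162
endloop
endfacet
facet normal 0.549 0.647 -0.528
outer loop
vertex 3.736 0.287 -0.572
vertex 4.426 0.036 -0.162
vertex 4.196 -0.349 -0.873
endloop
endfacet
facet normal -0.011 0.421 -0.907
outer loop
vertex 3.736 0.287 -0.572
vertex 4.196 -0.349 -0.873
vertex 3.356 -0.395 -0.884
endloop
endfacet
facet normal -0.602 0.584 -0.544
outer loop
vertex 3.736 0.287 -0.572
vertex 3.356 -0.395 -0.884
vertex 3.067 -0.038 -0.18
endloop
endfacet
facet normal -0.407 0.911 0.060
outer loop
vertex 3.736 0.287 -0.572
vertex 3.067 -0.038 -0.18
vertex 3.728 0.228 0.267
endloop
endfacet
facet normal 0.936 0.076 -0.344
outer loop
vertex 4.196 -0.349 -0.873
vertex 4.426 0.036 -0.162
vertex 4.473 -0.802 -0.22
endloop
endfacet
facet normal 0.539 0.566 0.624
outer loop
vertex 4.426 0.036 -0.162
vertex 3.728 0.228 0.267
vertex 4.184 -0.445 0.484
endloop
endfacet
facet normal -0.614 0.502 0.609
outer loop
vertex 3.728 0.228 0.267
vertex 3.067 -0.038 -0.18
vertex 3.344 -0.491 0.473
endloop
endfacet
facet normal -0.929 -0.027 -0.368
outer loop
vertex 3.067 -0.038 -0.18
vertex 3.356 -0.395 -0.884
vertex 3.114 -0.876 -0.238
endloop
endfacet
facet normal 0.028 -0.289 -0.957
outer loop
vertex 3.356 -0.395 -0.884
vertex 4.196 -0.349 -0.873
vertex 3.812 -1.068 -0.667
endloop
endfacet
facet normal 0.602 -0.584 0.544
outer loop
vertex 3.804 -1.127 0.172
vertex 4.473 -0.802 -0.22
vertex 4.184 -0.445 0.484
endloop
endfacet
facet normal 0.011 -0.421 0.907
outer loop
vertex 3.804 -1.127 0.172
vertex 4.184 -0.445 0.484
vertex 3.344 -0.491 0.473
endloop
endfacet
facet normal -0.549 -0.647 0.528
outer loop
vertex 3.804 -1.127 0.172
vertex 3.344 -0.491 0.473
vertex 3.114 -0.876 -0.238
endloop
endfacet
facet normal -0.304 -0.950 -0.070
outer loop
vertex 3.804 -1.127 0.172
vertex 3.114 -0.876 -0.238
vertex 3.812 -1.068 -0.667
endloop
endfacet
facet normal 0.407 -0.911 -0.060
outer loop
vertex 3.804 -1.127 0.172
vertex 3.812 -1.068 -0.667
vertex 4.473 -0.802 -0.22
endloop
endfacet
facet normal 0.929 0.027 0.368
outer loop
vertex 4.184 -0.445 0.484
vertex 4.473 -0.802 -0.22
vertex 4.426 0.036 -0.162
endloop
endfacet
facet normal -0.028 0.289 0.957
outer loop
vertex 3.344 -0.491 0.473
vertex 4.184 -0.445 0.484
vertex 3.728 0.228 0.267
endloop
endfacet
facet normal -0.936 -0.076 0.344
outer loop
vertex 3.114 -0.876 -0.238
vertex 3.344 -0.491 0.473
vertex 3.067 -0.038 -0.18
endloop
endfacet
facet normal -0.539 -0.566 -0.624
outer loop
vertex 3.812 -1.068 -0.667
vertex 3.114 -0.876 -0.238
vertex 3.356 -0.395 -0.884
endloop
endfacet
facet normal 0.614 -0.502 -0.609
outer loop
vertex 4.473 -0.802 -0.22
vertex 3.812 -1.068 -0.667
vertex 4.196 -0.349 -0.873
endloop
endfacet
facet normal -0.122 -0.515 -0.849
outer loop
vertex -0.063 -3.282 3.213
vertex -0.905 -3.279 3.332
vertex -0.535 -2.649 2.897
endloop
endfacet
facet normal 0.796 0.605 0.024
outer loop
vertex -0.063 -3.282 3.213
vertex -0.535 -2.649 2.897
vertex -0.715 -2.481 4.648
endloop
endfacet
facet normal -0.123 -0.514 -0.849
outer loop
vertex -0.535 -2.649 2.897
vertex -0.905 -3.279 3.332
vertex -1.376 -2.646 3.017
endloop
endfacet
facet normal -0.010 0.995 -0.097
outer loop
vertex -0.535 -2.649 2.897
vertex -1.376 -2.646 3.017
vertex -0.715 -2.481 4.648
endloop
endfacet
facet normal -0.123 -0.514 -0.849
outer loop
vertex -1.376 -2.646 3.017
vertex -0.905 -3.279 3.332
vertex -1.747 -3.275 3.452
endloop
endfacet
facet normal -0.753 0.612 0.243
outer loop
vertex -1.376 -2.646 3.017
vertex -1.747 -3.275 3.452
vertex -0.715 -2.481 4.648
endloop
endfacet
facet normal -0.123 -0.514 -0.849
outer loop
vertex -1.747 -3.275 3.452
vertex -0.905 -3.279 3.332
vertex -1.275 -3.908 3.767
endloop
endfacet
facet normal -0.690 -0.164 0.705
outer loop
vertex -1.747 -3.275 3.452
vertex -1.275 -3.908 3.767
vertex -0.715 -2.481 4.648
endloop
endfacet
facet normal -0.122 -0.515 -0.849
outer loop
vertex -1.275 -3.908 3.767
vertex -0.905 -3.279 3.332
vertex -0.433 -3.912 3.648
endloop
endfacet
facet normal 0.114 -0.554 0.825
outer loop
vertex -1.275 -3.908 3.767
vertex -0.433 -3.912 3.648
vertex -0.715 -2.481 4.648
endloop
endfacet
facet normal -0.122 -0.515 -0.849
outer loop
vertex -0.433 -3.912 3.648
vertex -0.905 -3.279 3.332
vertex -0.063 -3.282 3.213
endloop
endfacet
facet normal 0.858 -0.169 0.485
outer loop
vertex -0.433 -3.912 3.648
vertex -0.063 -3.282 3.213
vertex -0.715 -2.481 4.648
endloop
endfacet

endsolid


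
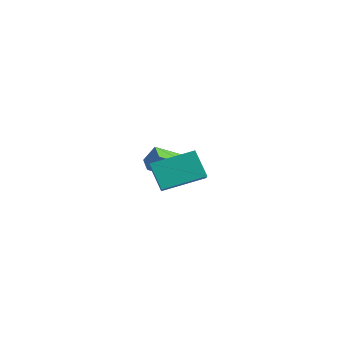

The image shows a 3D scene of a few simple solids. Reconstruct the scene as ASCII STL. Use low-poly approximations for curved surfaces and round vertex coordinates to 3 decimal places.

solid 
facet normal -0.848 0.502 0.168
outer loop
vertex -2.584 1.491 -2.511
vertex -1.834 3.093 -3.507
vertex -2.978 1.123 -3.4
endloop
endfacet
facet normal -0.369 -0.789 0.490
outer loop
vertex -2.206 0.667 -3.553
vertex -2.584 1.491 -2.511
vertex -2.978 1.123 -3.4
endloop
endfacet
facet normal -0.848 0.502 0.168
outer loop
vertex -2.978 1.123 -3.4
vertex -1.834 3.093 -3.507
vertex -2.228 2.725 -4.396
endloop
endfacet
facet normal -0.379 -0.354 -0.855
outer loop
vertex -2.228 2.725 -4.396
vertex -2.206 0.667 -3.553
vertex -2.978 1.123 -3.4
endloop
endfacet
facet normal 0.379 0.354 0.855
outer loop
vertex -2.584 1.491 -2.511
vertex -1.062 2.637 -3.66
vertex -1.834 3.093 -3.507
endloop
endfacet
facet normal -0.369 -0.789 0.490
outer loop
vertex -1.812 1.035 -2.664
vertex -2.584 1.491 -2.511
vertex -2.206 0.667 -3.553
endloop
endfacet
facet normal 0.379 0.354 0.855
outer loop
vertex -1.812 1.035 -2.664
vertex -1.062 2.637 -3.66
vertex -2.584 1.491 -2.511
endloop
endfacet
facet normal 0.369 0.789 -0.490
outer loop
vertex -1.834 3.093 -3.507
vertex -1.062 2.637 -3.66
vertex -2.228 2.725 -4.396
endloop
endfacet
facet normal -0.379 -0.354 -0.855
outer loop
vertex -1.456 2.269 -4.549
vertex -2.206 0.667 -3.553
vertex -2.228 2.725 -4.396
endloop
endfacet
facet normal 0.369 0.789 -0.490
outer loop
vertex -2.228 2.725 -4.396
vertex -1.062 2.637 -3.66
vertex -1.456 2.269 -4.549
endloop
endfacet
facet normal 0.848 -0.502 -0.168
outer loop
vertex -1.456 2.269 -4.549
vertex -1.812 1.035 -2.664
vertex -2.206 0.667 -3.553
endloop
endfacet
facet normal 0.848 -0.502 -0.168
outer loop
vertex -1.062 2.637 -3.66
vertex -1.812 1.035 -2.664
vertex -1.456 2.269 -4.549
endloop
endfacet
facet normal -0.618 0.102 0.780
outer loop
vertex 2.524 -3.451 0.375
vertex 3.512 -1.769 0.937
vertex 1.752 -2.763 -0.327
endloop
endfacet
facet normal -0.486 -0.829 -0.277
outer loop
vertex 2.648 -2.911 -1.457
vertex 2.524 -3.451 0.375
vertex 1.752 -2.763 -0.327
endloop
endfacet
facet normal -0.618 0.102 0.780
outer loop
vertex 1.752 -2.763 -0.327
vertex 3.512 -1.769 0.937
vertex 2.74 -1.081 0.235
endloop
endfacet
facet normal -0.618 0.550 -0.562
outer loop
vertex 2.74 -1.081 0.235
vertex 2.648 -2.911 -1.457
vertex 1.752 -2.763 -0.327
endloop
endfacet
facet normal 0.618 -0.550 0.562
outer loop
vertex 2.524 -3.451 0.375
vertex 4.408 -1.917 -0.193
vertex 3.512 -1.769 0.937
endloop
endfacet
facet normal -0.486 -0.829 -0.277
outer loop
vertex 3.42 -3.599 -0.755
vertex 2.524 -3.451 0.375
vertex 2.648 -2.911 -1.457
endloop
endfacet
facet normal 0.618 -0.550 0.562
outer loop
vertex 3.42 -3.599 -0.755
vertex 4.408 -1.917 -0.193
vertex 2.524 -3.451 0.375
endloop
endfacet
facet normal 0.486 0.829 0.277
outer loop
vertex 3.512 -1.769 0.937
vertex 4.408 -1.917 -0.193
vertex 2.74 -1.081 0.235
endloop
endfacet
facet normal -0.618 0.550 -0.562
outer loop
vertex 3.636 -1.229 -0.895
vertex 2.648 -2.911 -1.457
vertex 2.74 -1.081 0.235
endloop
endfacet
facet normal 0.486 0.829 0.277
outer loop
vertex 2.74 -1.081 0.235
vertex 4.408 -1.917 -0.193
vertex 3.636 -1.229 -0.895
endloop
endfacet
facet normal 0.618 -0.102 -0.780
outer loop
vertex 3.636 -1.229 -0.895
vertex 3.42 -3.599 -0.755
vertex 2.648 -2.911 -1.457
endloop
endfacet
facet normal 0.618 -0.102 -0.780
outer loop
vertex 4.408 -1.917 -0.193
vertex 3.42 -3.599 -0.755
vertex 3.636 -1.229 -0.895
endloop
endfacet

endsolid


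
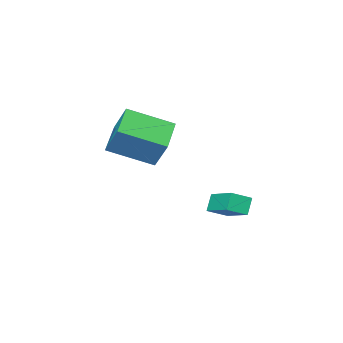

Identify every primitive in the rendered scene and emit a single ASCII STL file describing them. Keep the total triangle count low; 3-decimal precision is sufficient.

solid 
facet normal -0.491 -0.223 0.842
outer loop
vertex -3.755 0.647 -1.742
vertex -3.462 2.048 -1.2
vertex -4.554 0.962 -2.124
endloop
endfacet
facet normal -0.192 -0.915 -0.354
outer loop
vertex -4.138 1.152 -2.84
vertex -3.755 0.647 -1.742
vertex -4.554 0.962 -2.124
endloop
endfacet
facet normal -0.490 -0.224 0.842
outer loop
vertex -4.554 0.962 -2.124
vertex -3.462 2.048 -1.2
vertex -4.262 2.363 -1.582
endloop
endfacet
facet normal -0.851 0.334 -0.406
outer loop
vertex -4.262 2.363 -1.582
vertex -4.138 1.152 -2.84
vertex -4.554 0.962 -2.124
endloop
endfacet
facet normal 0.851 -0.335 0.405
outer loop
vertex -3.755 0.647 -1.742
vertex -3.046 2.238 -1.916
vertex -3.462 2.048 -1.2
endloop
endfacet
facet normal -0.191 -0.915 -0.354
outer loop
vertex -3.338 0.837 -2.458
vertex -3.755 0.647 -1.742
vertex -4.138 1.152 -2.84
endloop
endfacet
facet normal 0.850 -0.334 0.406
outer loop
vertex -3.338 0.837 -2.458
vertex -3.046 2.238 -1.916
vertex -3.755 0.647 -1.742
endloop
endfacet
facet normal 0.191 0.915 0.354
outer loop
vertex -3.462 2.048 -1.2
vertex -3.046 2.238 -1.916
vertex -4.262 2.363 -1.582
endloop
endfacet
facet normal -0.850 0.335 -0.406
outer loop
vertex -3.845 2.553 -2.298
vertex -4.138 1.152 -2.84
vertex -4.262 2.363 -1.582
endloop
endfacet
facet normal 0.191 0.915 0.354
outer loop
vertex -4.262 2.363 -1.582
vertex -3.046 2.238 -1.916
vertex -3.845 2.553 -2.298
endloop
endfacet
facet normal 0.490 0.223 -0.842
outer loop
vertex -3.845 2.553 -2.298
vertex -3.338 0.837 -2.458
vertex -4.138 1.152 -2.84
endloop
endfacet
facet normal 0.491 0.224 -0.842
outer loop
vertex -3.046 2.238 -1.916
vertex -3.338 0.837 -2.458
vertex -3.845 2.553 -2.298
endloop
endfacet
facet normal -0.684 0.620 -0.384
outer loop
vertex -1.307 1.322 2.654
vertex -0.127 2.206 1.982
vertex -1.372 0.55 1.524
endloop
endfacet
facet normal -0.729 -0.545 0.414
outer loop
vertex -0.033 -0.666 2.278
vertex -1.307 1.322 2.654
vertex -1.372 0.55 1.524
endloop
endfacet
facet normal -0.683 0.620 -0.385
outer loop
vertex -1.372 0.55 1.524
vertex -0.127 2.206 1.982
vertex -0.192 1.433 0.852
endloop
endfacet
facet normal -0.048 -0.564 -0.825
outer loop
vertex -0.192 1.433 0.852
vertex -0.033 -0.666 2.278
vertex -1.372 0.55 1.524
endloop
endfacet
facet normal 0.047 0.564 0.825
outer loop
vertex -1.307 1.322 2.654
vertex 1.212 0.99 2.736
vertex -0.127 2.206 1.982
endloop
endfacet
facet normal -0.728 -0.545 0.415
outer loop
vertex 0.032 0.107 3.408
vertex -1.307 1.322 2.654
vertex -0.033 -0.666 2.278
endloop
endfacet
facet normal 0.047 0.564 0.824
outer loop
vertex 0.032 0.107 3.408
vertex 1.212 0.99 2.736
vertex -1.307 1.322 2.654
endloop
endfacet
facet normal 0.729 0.545 -0.415
outer loop
vertex -0.127 2.206 1.982
vertex 1.212 0.99 2.736
vertex -0.192 1.433 0.852
endloop
endfacet
facet normal -0.047 -0.564 -0.825
outer loop
vertex 1.147 0.218 1.606
vertex -0.033 -0.666 2.278
vertex -0.192 1.433 0.852
endloop
endfacet
facet normal 0.728 0.545 -0.415
outer loop
vertex -0.192 1.433 0.852
vertex 1.212 0.99 2.736
vertex 1.147 0.218 1.606
endloop
endfacet
facet normal 0.684 -0.620 0.385
outer loop
vertex 1.147 0.218 1.606
vertex 0.032 0.107 3.408
vertex -0.033 -0.666 2.278
endloop
endfacet
facet normal 0.683 -0.621 0.385
outer loop
vertex 1.212 0.99 2.736
vertex 0.032 0.107 3.408
vertex 1.147 0.218 1.606
endloop
endfacet

endsolid


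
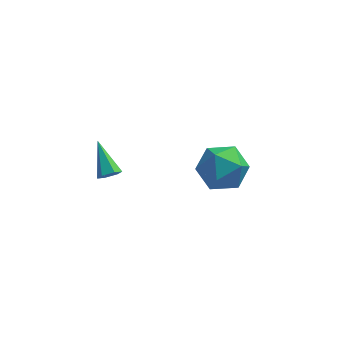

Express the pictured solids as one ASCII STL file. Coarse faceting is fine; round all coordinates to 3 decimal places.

solid 
facet normal 0.353 -0.753 -0.555
outer loop
vertex -2.558 -2.074 3.43
vertex -2.771 -1.868 3.015
vertex -2.295 -1.742 3.147
endloop
endfacet
facet normal 0.662 0.108 0.742
outer loop
vertex -2.558 -2.074 3.43
vertex -2.295 -1.742 3.147
vertex -3.349 -0.632 3.925
endloop
endfacet
facet normal 0.353 -0.754 -0.554
outer loop
vertex -2.295 -1.742 3.147
vertex -2.771 -1.868 3.015
vertex -2.507 -1.536 2.732
endloop
endfacet
facet normal 0.718 0.696 -0.021
outer loop
vertex -2.295 -1.742 3.147
vertex -2.507 -1.536 2.732
vertex -3.349 -0.632 3.925
endloop
endfacet
facet normal 0.352 -0.753 -0.556
outer loop
vertex -2.507 -1.536 2.732
vertex -2.771 -1.868 3.015
vertex -2.983 -1.661 2.6
endloop
endfacet
facet normal -0.034 0.785 -0.619
outer loop
vertex -2.507 -1.536 2.732
vertex -2.983 -1.661 2.6
vertex -3.349 -0.632 3.925
endloop
endfacet
facet normal 0.352 -0.753 -0.556
outer loop
vertex -2.983 -1.661 2.6
vertex -2.771 -1.868 3.015
vertex -3.247 -1.993 2.883
endloop
endfacet
facet normal -0.844 0.284 -0.454
outer loop
vertex -2.983 -1.661 2.6
vertex -3.247 -1.993 2.883
vertex -3.349 -0.632 3.925
endloop
endfacet
facet normal 0.352 -0.753 -0.556
outer loop
vertex -3.247 -1.993 2.883
vertex -2.771 -1.868 3.015
vertex -3.035 -2.2 3.298
endloop
endfacet
facet normal -0.901 -0.304 0.309
outer loop
vertex -3.247 -1.993 2.883
vertex -3.035 -2.2 3.298
vertex -3.349 -0.632 3.925
endloop
endfacet
facet normal 0.353 -0.753 -0.555
outer loop
vertex -3.035 -2.2 3.298
vertex -2.771 -1.868 3.015
vertex -2.558 -2.074 3.43
endloop
endfacet
facet normal -0.148 -0.393 0.908
outer loop
vertex -3.035 -2.2 3.298
vertex -2.558 -2.074 3.43
vertex -3.349 -0.632 3.925
endloop
endfacet
facet normal -0.011 0.934 0.356
outer loop
vertex 1.602 4.443 -2.081
vertex 0.698 4.125 -1.276
vertex 1.899 4.013 -0.944
endloop
endfacet
facet normal 0.640 0.759 0.120
outer loop
vertex 1.602 4.443 -2.081
vertex 1.899 4.013 -0.944
vertex 2.543 3.629 -1.946
endloop
endfacet
facet normal 0.583 0.580 -0.569
outer loop
vertex 1.602 4.443 -2.081
vertex 2.543 3.629 -1.946
vertex 1.74 3.504 -2.897
endloop
endfacet
facet normal -0.102 0.644 -0.758
outer loop
vertex 1.602 4.443 -2.081
vertex 1.74 3.504 -2.897
vertex 0.599 3.811 -2.483
endloop
endfacet
facet normal -0.469 0.863 -0.186
outer loop
vertex 1.602 4.443 -2.081
vertex 0.599 3.811 -2.483
vertex 0.698 4.125 -1.276
endloop
endfacet
facet normal 0.857 0.184 0.480
outer loop
vertex 2.543 3.629 -1.946
vertex 1.899 4.013 -0.944
vertex 2.221 2.809 -1.057
endloop
endfacet
facet normal -0.195 0.467 0.862
outer loop
vertex 1.899 4.013 -0.944
vertex 0.698 4.125 -1.276
vertex 1.08 3.116 -0.643
endloop
endfacet
facet normal -0.936 0.352 -0.015
outer loop
vertex 0.698 4.125 -1.276
vertex 0.599 3.811 -2.483
vertex 0.277 2.991 -1.594
endloop
endfacet
facet normal -0.342 -0.003 -0.940
outer loop
vertex 0.599 3.811 -2.483
vertex 1.74 3.504 -2.897
vertex 0.921 2.607 -2.596
endloop
endfacet
facet normal 0.767 -0.107 -0.633
outer loop
vertex 1.74 3.504 -2.897
vertex 2.543 3.629 -1.946
vertex 2.122 2.495 -2.264
endloop
endfacet
facet normal 0.102 -0.644 0.758
outer loop
vertex 1.218 2.177 -1.459
vertex 2.221 2.809 -1.057
vertex 1.08 3.116 -0.643
endloop
endfacet
facet normal -0.583 -0.580 0.569
outer loop
vertex 1.218 2.177 -1.459
vertex 1.08 3.116 -0.643
vertex 0.277 2.991 -1.594
endloop
endfacet
facet normal -0.640 -0.759 -0.120
outer loop
vertex 1.218 2.177 -1.459
vertex 0.277 2.991 -1.594
vertex 0.921 2.607 -2.596
endloop
endfacet
facet normal 0.011 -0.934 -0.356
outer loop
vertex 1.218 2.177 -1.459
vertex 0.921 2.607 -2.596
vertex 2.122 2.495 -2.264
endloop
endfacet
facet normal 0.469 -0.863 0.186
outer loop
vertex 1.218 2.177 -1.459
vertex 2.122 2.495 -2.264
vertex 2.221 2.809 -1.057
endloop
endfacet
facet normal 0.342 0.003 0.940
outer loop
vertex 1.08 3.116 -0.643
vertex 2.221 2.809 -1.057
vertex 1.899 4.013 -0.944
endloop
endfacet
facet normal -0.767 0.107 0.633
outer loop
vertex 0.277 2.991 -1.594
vertex 1.08 3.116 -0.643
vertex 0.698 4.125 -1.276
endloop
endfacet
facet normal -0.857 -0.184 -0.480
outer loop
vertex 0.921 2.607 -2.596
vertex 0.277 2.991 -1.594
vertex 0.599 3.811 -2.483
endloop
endfacet
facet normal 0.195 -0.467 -0.862
outer loop
vertex 2.122 2.495 -2.264
vertex 0.921 2.607 -2.596
vertex 1.74 3.504 -2.897
endloop
endfacet
facet normal 0.936 -0.352 0.015
outer loop
vertex 2.221 2.809 -1.057
vertex 2.122 2.495 -2.264
vertex 2.543 3.629 -1.946
endloop
endfacet

endsolid


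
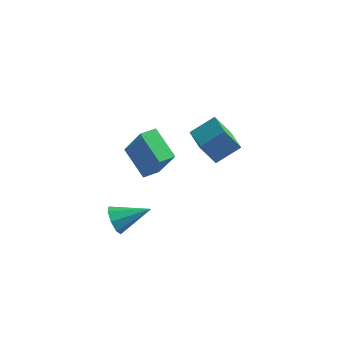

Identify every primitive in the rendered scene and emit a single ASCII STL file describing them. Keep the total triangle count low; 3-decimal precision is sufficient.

solid 
facet normal -0.840 -0.381 -0.386
outer loop
vertex -2.02 -0.684 -3.119
vertex -2.427 -0.328 -2.584
vertex -2.186 -0.151 -3.283
endloop
endfacet
facet normal 0.743 0.026 -0.669
outer loop
vertex -2.02 -0.684 -3.119
vertex -2.186 -0.151 -3.283
vertex -0.973 0.328 -1.916
endloop
endfacet
facet normal -0.841 -0.379 -0.386
outer loop
vertex -2.186 -0.151 -3.283
vertex -2.427 -0.328 -2.584
vertex -2.492 0.278 -3.038
endloop
endfacet
facet normal 0.432 0.660 -0.615
outer loop
vertex -2.186 -0.151 -3.283
vertex -2.492 0.278 -3.038
vertex -0.973 0.328 -1.916
endloop
endfacet
facet normal -0.840 -0.380 -0.387
outer loop
vertex -2.492 0.278 -3.038
vertex -2.427 -0.328 -2.584
vertex -2.761 0.352 -2.527
endloop
endfacet
facet normal 0.053 0.992 -0.116
outer loop
vertex -2.492 0.278 -3.038
vertex -2.761 0.352 -2.527
vertex -0.973 0.328 -1.916
endloop
endfacet
facet normal -0.840 -0.380 -0.387
outer loop
vertex -2.761 0.352 -2.527
vertex -2.427 -0.328 -2.584
vertex -2.834 0.027 -2.05
endloop
endfacet
facet normal -0.172 0.826 0.537
outer loop
vertex -2.761 0.352 -2.527
vertex -2.834 0.027 -2.05
vertex -0.973 0.328 -1.916
endloop
endfacet
facet normal -0.840 -0.381 -0.387
outer loop
vertex -2.834 0.027 -2.05
vertex -2.427 -0.328 -2.584
vertex -2.668 -0.506 -1.886
endloop
endfacet
facet normal -0.111 0.260 0.959
outer loop
vertex -2.834 0.027 -2.05
vertex -2.668 -0.506 -1.886
vertex -0.973 0.328 -1.916
endloop
endfacet
facet normal -0.841 -0.379 -0.387
outer loop
vertex -2.668 -0.506 -1.886
vertex -2.427 -0.328 -2.584
vertex -2.362 -0.935 -2.131
endloop
endfacet
facet normal 0.200 -0.374 0.905
outer loop
vertex -2.668 -0.506 -1.886
vertex -2.362 -0.935 -2.131
vertex -0.973 0.328 -1.916
endloop
endfacet
facet normal -0.840 -0.379 -0.387
outer loop
vertex -2.362 -0.935 -2.131
vertex -2.427 -0.328 -2.584
vertex -2.093 -1.009 -2.642
endloop
endfacet
facet normal 0.579 -0.706 0.407
outer loop
vertex -2.362 -0.935 -2.131
vertex -2.093 -1.009 -2.642
vertex -0.973 0.328 -1.916
endloop
endfacet
facet normal -0.840 -0.379 -0.387
outer loop
vertex -2.093 -1.009 -2.642
vertex -2.427 -0.328 -2.584
vertex -2.02 -0.684 -3.119
endloop
endfacet
facet normal 0.805 -0.541 -0.245
outer loop
vertex -2.093 -1.009 -2.642
vertex -2.02 -0.684 -3.119
vertex -0.973 0.328 -1.916
endloop
endfacet
facet normal -0.697 0.519 0.495
outer loop
vertex -2.302 2.674 0.987
vertex -1.826 3.397 0.9
vertex -3.214 3.07 -0.714
endloop
endfacet
facet normal -0.547 -0.831 0.100
outer loop
vertex -1.994 2.163 -1.58
vertex -2.302 2.674 0.987
vertex -3.214 3.07 -0.714
endloop
endfacet
facet normal -0.698 0.517 0.495
outer loop
vertex -3.214 3.07 -0.714
vertex -1.826 3.397 0.9
vertex -2.739 3.793 -0.8
endloop
endfacet
facet normal -0.463 0.201 -0.863
outer loop
vertex -2.739 3.793 -0.8
vertex -1.994 2.163 -1.58
vertex -3.214 3.07 -0.714
endloop
endfacet
facet normal 0.463 -0.201 0.863
outer loop
vertex -2.302 2.674 0.987
vertex -0.606 2.49 0.034
vertex -1.826 3.397 0.9
endloop
endfacet
facet normal -0.547 -0.831 0.100
outer loop
vertex -1.081 1.767 0.12
vertex -2.302 2.674 0.987
vertex -1.994 2.163 -1.58
endloop
endfacet
facet normal 0.463 -0.202 0.863
outer loop
vertex -1.081 1.767 0.12
vertex -0.606 2.49 0.034
vertex -2.302 2.674 0.987
endloop
endfacet
facet normal 0.547 0.831 -0.100
outer loop
vertex -1.826 3.397 0.9
vertex -0.606 2.49 0.034
vertex -2.739 3.793 -0.8
endloop
endfacet
facet normal -0.463 0.201 -0.863
outer loop
vertex -1.518 2.886 -1.667
vertex -1.994 2.163 -1.58
vertex -2.739 3.793 -0.8
endloop
endfacet
facet normal 0.547 0.831 -0.100
outer loop
vertex -2.739 3.793 -0.8
vertex -0.606 2.49 0.034
vertex -1.518 2.886 -1.667
endloop
endfacet
facet normal 0.697 -0.519 -0.495
outer loop
vertex -1.518 2.886 -1.667
vertex -1.081 1.767 0.12
vertex -1.994 2.163 -1.58
endloop
endfacet
facet normal 0.698 -0.518 -0.495
outer loop
vertex -0.606 2.49 0.034
vertex -1.081 1.767 0.12
vertex -1.518 2.886 -1.667
endloop
endfacet
facet normal -0.485 -0.223 0.845
outer loop
vertex 2.193 0.724 3.987
vertex 1.381 1.865 3.822
vertex 1.318 0.001 3.294
endloop
endfacet
facet normal 0.576 -0.809 0.117
outer loop
vertex 1.959 0.295 2.178
vertex 2.193 0.724 3.987
vertex 1.318 0.001 3.294
endloop
endfacet
facet normal -0.485 -0.223 0.846
outer loop
vertex 1.318 0.001 3.294
vertex 1.381 1.865 3.822
vertex 0.506 1.141 3.129
endloop
endfacet
facet normal -0.658 -0.544 -0.521
outer loop
vertex 0.506 1.141 3.129
vertex 1.959 0.295 2.178
vertex 1.318 0.001 3.294
endloop
endfacet
facet normal 0.658 0.544 0.521
outer loop
vertex 2.193 0.724 3.987
vertex 2.022 2.159 2.706
vertex 1.381 1.865 3.822
endloop
endfacet
facet normal 0.576 -0.809 0.117
outer loop
vertex 2.834 1.019 2.871
vertex 2.193 0.724 3.987
vertex 1.959 0.295 2.178
endloop
endfacet
facet normal 0.658 0.544 0.521
outer loop
vertex 2.834 1.019 2.871
vertex 2.022 2.159 2.706
vertex 2.193 0.724 3.987
endloop
endfacet
facet normal -0.576 0.809 -0.118
outer loop
vertex 1.381 1.865 3.822
vertex 2.022 2.159 2.706
vertex 0.506 1.141 3.129
endloop
endfacet
facet normal -0.658 -0.544 -0.521
outer loop
vertex 1.147 1.436 2.013
vertex 1.959 0.295 2.178
vertex 0.506 1.141 3.129
endloop
endfacet
facet normal -0.576 0.809 -0.117
outer loop
vertex 0.506 1.141 3.129
vertex 2.022 2.159 2.706
vertex 1.147 1.436 2.013
endloop
endfacet
facet normal 0.485 0.223 -0.846
outer loop
vertex 1.147 1.436 2.013
vertex 2.834 1.019 2.871
vertex 1.959 0.295 2.178
endloop
endfacet
facet normal 0.485 0.223 -0.845
outer loop
vertex 2.022 2.159 2.706
vertex 2.834 1.019 2.871
vertex 1.147 1.436 2.013
endloop
endfacet

endsolid


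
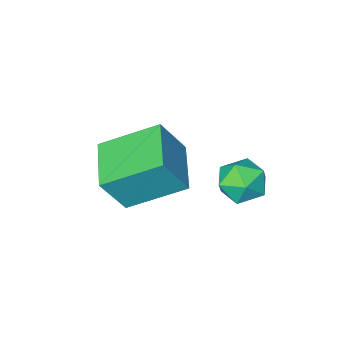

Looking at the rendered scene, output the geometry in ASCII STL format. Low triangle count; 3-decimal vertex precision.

solid 
facet normal -0.412 -0.111 0.904
outer loop
vertex -1.571 0.675 -1.574
vertex -1.578 -0.076 -1.669
vertex -0.977 0.261 -1.354
endloop
endfacet
facet normal 0.001 0.471 0.882
outer loop
vertex -1.571 0.675 -1.574
vertex -0.977 0.261 -1.354
vertex -0.868 0.922 -1.707
endloop
endfacet
facet normal -0.246 0.898 0.366
outer loop
vertex -1.571 0.675 -1.574
vertex -0.868 0.922 -1.707
vertex -1.401 0.993 -2.24
endloop
endfacet
facet normal -0.811 0.581 0.070
outer loop
vertex -1.571 0.675 -1.574
vertex -1.401 0.993 -2.24
vertex -1.84 0.377 -2.216
endloop
endfacet
facet normal -0.914 -0.042 0.403
outer loop
vertex -1.571 0.675 -1.574
vertex -1.84 0.377 -2.216
vertex -1.578 -0.076 -1.669
endloop
endfacet
facet normal 0.662 0.265 0.701
outer loop
vertex -0.868 0.922 -1.707
vertex -0.977 0.261 -1.354
vertex -0.44 0.323 -1.884
endloop
endfacet
facet normal -0.008 -0.675 0.738
outer loop
vertex -0.977 0.261 -1.354
vertex -1.578 -0.076 -1.669
vertex -0.879 -0.293 -1.86
endloop
endfacet
facet normal -0.822 -0.565 -0.074
outer loop
vertex -1.578 -0.076 -1.669
vertex -1.84 0.377 -2.216
vertex -1.412 -0.222 -2.393
endloop
endfacet
facet normal -0.655 0.443 -0.612
outer loop
vertex -1.84 0.377 -2.216
vertex -1.401 0.993 -2.24
vertex -1.303 0.439 -2.746
endloop
endfacet
facet normal 0.260 0.956 -0.133
outer loop
vertex -1.401 0.993 -2.24
vertex -0.868 0.922 -1.707
vertex -0.702 0.776 -2.431
endloop
endfacet
facet normal 0.811 -0.581 -0.070
outer loop
vertex -0.709 0.025 -2.526
vertex -0.44 0.323 -1.884
vertex -0.879 -0.293 -1.86
endloop
endfacet
facet normal 0.246 -0.898 -0.366
outer loop
vertex -0.709 0.025 -2.526
vertex -0.879 -0.293 -1.86
vertex -1.412 -0.222 -2.393
endloop
endfacet
facet normal -0.001 -0.471 -0.882
outer loop
vertex -0.709 0.025 -2.526
vertex -1.412 -0.222 -2.393
vertex -1.303 0.439 -2.746
endloop
endfacet
facet normal 0.412 0.111 -0.904
outer loop
vertex -0.709 0.025 -2.526
vertex -1.303 0.439 -2.746
vertex -0.702 0.776 -2.431
endloop
endfacet
facet normal 0.914 0.042 -0.403
outer loop
vertex -0.709 0.025 -2.526
vertex -0.702 0.776 -2.431
vertex -0.44 0.323 -1.884
endloop
endfacet
facet normal 0.655 -0.443 0.612
outer loop
vertex -0.879 -0.293 -1.86
vertex -0.44 0.323 -1.884
vertex -0.977 0.261 -1.354
endloop
endfacet
facet normal -0.260 -0.956 0.133
outer loop
vertex -1.412 -0.222 -2.393
vertex -0.879 -0.293 -1.86
vertex -1.578 -0.076 -1.669
endloop
endfacet
facet normal -0.662 -0.265 -0.701
outer loop
vertex -1.303 0.439 -2.746
vertex -1.412 -0.222 -2.393
vertex -1.84 0.377 -2.216
endloop
endfacet
facet normal 0.008 0.675 -0.738
outer loop
vertex -0.702 0.776 -2.431
vertex -1.303 0.439 -2.746
vertex -1.401 0.993 -2.24
endloop
endfacet
facet normal 0.822 0.565 0.074
outer loop
vertex -0.44 0.323 -1.884
vertex -0.702 0.776 -2.431
vertex -0.868 0.922 -1.707
endloop
endfacet
facet normal -0.495 0.115 -0.861
outer loop
vertex -0.306 -1.04 -1.338
vertex 0.429 0.291 -1.582
vertex 1.023 -1.936 -2.221
endloop
endfacet
facet normal -0.477 -0.864 0.159
outer loop
vertex 1.691 -2.091 -1.058
vertex -0.306 -1.04 -1.338
vertex 1.023 -1.936 -2.221
endloop
endfacet
facet normal -0.495 0.115 -0.861
outer loop
vertex 1.023 -1.936 -2.221
vertex 0.429 0.291 -1.582
vertex 1.758 -0.604 -2.465
endloop
endfacet
facet normal 0.727 -0.489 -0.482
outer loop
vertex 1.758 -0.604 -2.465
vertex 1.691 -2.091 -1.058
vertex 1.023 -1.936 -2.221
endloop
endfacet
facet normal -0.726 0.490 0.482
outer loop
vertex -0.306 -1.04 -1.338
vertex 1.097 0.136 -0.419
vertex 0.429 0.291 -1.582
endloop
endfacet
facet normal -0.477 -0.864 0.158
outer loop
vertex 0.362 -1.196 -0.175
vertex -0.306 -1.04 -1.338
vertex 1.691 -2.091 -1.058
endloop
endfacet
facet normal -0.726 0.489 0.483
outer loop
vertex 0.362 -1.196 -0.175
vertex 1.097 0.136 -0.419
vertex -0.306 -1.04 -1.338
endloop
endfacet
facet normal 0.477 0.865 -0.159
outer loop
vertex 0.429 0.291 -1.582
vertex 1.097 0.136 -0.419
vertex 1.758 -0.604 -2.465
endloop
endfacet
facet normal 0.726 -0.490 -0.483
outer loop
vertex 2.426 -0.76 -1.302
vertex 1.691 -2.091 -1.058
vertex 1.758 -0.604 -2.465
endloop
endfacet
facet normal 0.477 0.864 -0.158
outer loop
vertex 1.758 -0.604 -2.465
vertex 1.097 0.136 -0.419
vertex 2.426 -0.76 -1.302
endloop
endfacet
facet normal 0.495 -0.115 0.861
outer loop
vertex 2.426 -0.76 -1.302
vertex 0.362 -1.196 -0.175
vertex 1.691 -2.091 -1.058
endloop
endfacet
facet normal 0.495 -0.115 0.861
outer loop
vertex 1.097 0.136 -0.419
vertex 0.362 -1.196 -0.175
vertex 2.426 -0.76 -1.302
endloop
endfacet

endsolid


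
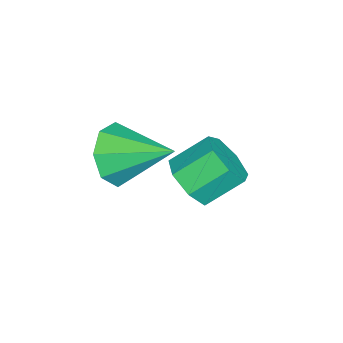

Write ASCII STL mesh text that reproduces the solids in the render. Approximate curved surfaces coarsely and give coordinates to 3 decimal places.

solid 
facet normal -0.111 -0.893 -0.436
outer loop
vertex 1.043 1.324 3.394
vertex 0.377 1.654 2.887
vertex 1.27 1.586 2.799
endloop
endfacet
facet normal 0.889 0.184 0.420
outer loop
vertex 1.043 1.324 3.394
vertex 1.27 1.586 2.799
vertex 0.563 3.146 3.613
endloop
endfacet
facet normal -0.111 -0.894 -0.434
outer loop
vertex 1.27 1.586 2.799
vertex 0.377 1.654 2.887
vertex 0.974 1.887 2.255
endloop
endfacet
facet normal 0.852 0.487 -0.194
outer loop
vertex 1.27 1.586 2.799
vertex 0.974 1.887 2.255
vertex 0.563 3.146 3.613
endloop
endfacet
facet normal -0.111 -0.894 -0.435
outer loop
vertex 0.974 1.887 2.255
vertex 0.377 1.654 2.887
vertex 0.328 2.052 2.081
endloop
endfacet
facet normal 0.345 0.738 -0.580
outer loop
vertex 0.974 1.887 2.255
vertex 0.328 2.052 2.081
vertex 0.563 3.146 3.613
endloop
endfacet
facet normal -0.111 -0.894 -0.435
outer loop
vertex 0.328 2.052 2.081
vertex 0.377 1.654 2.887
vertex -0.289 1.984 2.379
endloop
endfacet
facet normal -0.335 0.790 -0.513
outer loop
vertex 0.328 2.052 2.081
vertex -0.289 1.984 2.379
vertex 0.563 3.146 3.613
endloop
endfacet
facet normal -0.111 -0.894 -0.435
outer loop
vertex -0.289 1.984 2.379
vertex 0.377 1.654 2.887
vertex -0.516 1.722 2.975
endloop
endfacet
facet normal -0.790 0.613 -0.032
outer loop
vertex -0.289 1.984 2.379
vertex -0.516 1.722 2.975
vertex 0.563 3.146 3.613
endloop
endfacet
facet normal -0.111 -0.894 -0.434
outer loop
vertex -0.516 1.722 2.975
vertex 0.377 1.654 2.887
vertex -0.22 1.421 3.519
endloop
endfacet
facet normal -0.753 0.310 0.581
outer loop
vertex -0.516 1.722 2.975
vertex -0.22 1.421 3.519
vertex 0.563 3.146 3.613
endloop
endfacet
facet normal -0.112 -0.893 -0.435
outer loop
vertex -0.22 1.421 3.519
vertex 0.377 1.654 2.887
vertex 0.426 1.256 3.692
endloop
endfacet
facet normal -0.244 0.058 0.968
outer loop
vertex -0.22 1.421 3.519
vertex 0.426 1.256 3.692
vertex 0.563 3.146 3.613
endloop
endfacet
facet normal -0.112 -0.894 -0.435
outer loop
vertex 0.426 1.256 3.692
vertex 0.377 1.654 2.887
vertex 1.043 1.324 3.394
endloop
endfacet
facet normal 0.434 0.006 0.901
outer loop
vertex 0.426 1.256 3.692
vertex 1.043 1.324 3.394
vertex 0.563 3.146 3.613
endloop
endfacet
facet normal 0.421 -0.683 -0.597
outer loop
vertex -1.072 3.381 0.031
vertex -1.555 2.81 0.344
vertex -1.687 3.288 -0.296
endloop
endfacet
facet normal 0.238 0.719 -0.653
outer loop
vertex -1.072 3.381 0.031
vertex -1.687 3.288 -0.296
vertex -1.603 4.241 0.784
endloop
endfacet
facet normal 0.239 0.719 -0.653
outer loop
vertex -1.603 4.241 0.784
vertex -1.687 3.288 -0.296
vertex -2.218 4.148 0.456
endloop
endfacet
facet normal -0.422 0.682 0.597
outer loop
vertex -1.603 4.241 0.784
vertex -2.218 4.148 0.456
vertex -2.085 3.67 1.096
endloop
endfacet
facet normal 0.422 -0.683 -0.597
outer loop
vertex -1.687 3.288 -0.296
vertex -1.555 2.81 0.344
vertex -2.202 2.835 -0.142
endloop
endfacet
facet normal -0.534 0.345 -0.772
outer loop
vertex -1.687 3.288 -0.296
vertex -2.202 2.835 -0.142
vertex -2.218 4.148 0.456
endloop
endfacet
facet normal -0.534 0.345 -0.772
outer loop
vertex -2.218 4.148 0.456
vertex -2.202 2.835 -0.142
vertex -2.733 3.696 0.61
endloop
endfacet
facet normal -0.421 0.683 0.597
outer loop
vertex -2.218 4.148 0.456
vertex -2.733 3.696 0.61
vertex -2.085 3.67 1.096
endloop
endfacet
facet normal 0.421 -0.683 -0.596
outer loop
vertex -2.202 2.835 -0.142
vertex -1.555 2.81 0.344
vertex -2.23 2.364 0.378
endloop
endfacet
facet normal -0.906 -0.288 -0.310
outer loop
vertex -2.202 2.835 -0.142
vertex -2.23 2.364 0.378
vertex -2.733 3.696 0.61
endloop
endfacet
facet normal -0.906 -0.288 -0.309
outer loop
vertex -2.733 3.696 0.61
vertex -2.23 2.364 0.378
vertex -2.76 3.224 1.13
endloop
endfacet
facet normal -0.421 0.682 0.598
outer loop
vertex -2.733 3.696 0.61
vertex -2.76 3.224 1.13
vertex -2.085 3.67 1.096
endloop
endfacet
facet normal 0.421 -0.683 -0.597
outer loop
vertex -2.23 2.364 0.378
vertex -1.555 2.81 0.344
vertex -1.749 2.228 0.873
endloop
endfacet
facet normal -0.596 -0.704 0.386
outer loop
vertex -2.23 2.364 0.378
vertex -1.749 2.228 0.873
vertex -2.76 3.224 1.13
endloop
endfacet
facet normal -0.596 -0.705 0.385
outer loop
vertex -2.76 3.224 1.13
vertex -1.749 2.228 0.873
vertex -2.28 3.088 1.625
endloop
endfacet
facet normal -0.421 0.683 0.596
outer loop
vertex -2.76 3.224 1.13
vertex -2.28 3.088 1.625
vertex -2.085 3.67 1.096
endloop
endfacet
facet normal 0.420 -0.683 -0.597
outer loop
vertex -1.749 2.228 0.873
vertex -1.555 2.81 0.344
vertex -1.122 2.53 0.969
endloop
endfacet
facet normal 0.163 -0.590 0.790
outer loop
vertex -1.749 2.228 0.873
vertex -1.122 2.53 0.969
vertex -2.28 3.088 1.625
endloop
endfacet
facet normal 0.164 -0.590 0.791
outer loop
vertex -2.28 3.088 1.625
vertex -1.122 2.53 0.969
vertex -1.652 3.391 1.721
endloop
endfacet
facet normal -0.421 0.683 0.597
outer loop
vertex -2.28 3.088 1.625
vertex -1.652 3.391 1.721
vertex -2.085 3.67 1.096
endloop
endfacet
facet normal 0.421 -0.683 -0.597
outer loop
vertex -1.122 2.53 0.969
vertex -1.555 2.81 0.344
vertex -0.821 3.043 0.595
endloop
endfacet
facet normal 0.799 -0.032 0.600
outer loop
vertex -1.122 2.53 0.969
vertex -0.821 3.043 0.595
vertex -1.652 3.391 1.721
endloop
endfacet
facet normal 0.799 -0.032 0.600
outer loop
vertex -1.652 3.391 1.721
vertex -0.821 3.043 0.595
vertex -1.351 3.904 1.347
endloop
endfacet
facet normal -0.422 0.683 0.597
outer loop
vertex -1.652 3.391 1.721
vertex -1.351 3.904 1.347
vertex -2.085 3.67 1.096
endloop
endfacet
facet normal 0.421 -0.683 -0.597
outer loop
vertex -0.821 3.043 0.595
vertex -1.555 2.81 0.344
vertex -1.072 3.381 0.031
endloop
endfacet
facet normal 0.834 0.550 -0.042
outer loop
vertex -0.821 3.043 0.595
vertex -1.072 3.381 0.031
vertex -1.351 3.904 1.347
endloop
endfacet
facet normal 0.833 0.552 -0.043
outer loop
vertex -1.351 3.904 1.347
vertex -1.072 3.381 0.031
vertex -1.603 4.241 0.784
endloop
endfacet
facet normal -0.422 0.682 0.597
outer loop
vertex -1.351 3.904 1.347
vertex -1.603 4.241 0.784
vertex -2.085 3.67 1.096
endloop
endfacet

endsolid
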